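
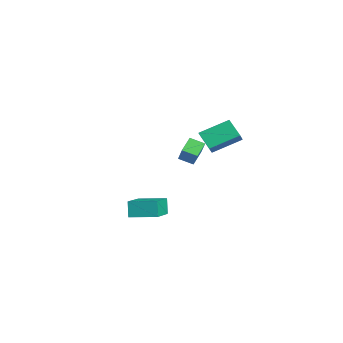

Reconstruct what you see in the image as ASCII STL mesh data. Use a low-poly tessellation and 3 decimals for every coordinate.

solid 
facet normal -0.524 -0.775 0.352
outer loop
vertex -1.395 1.477 0.613
vertex -2.032 2.15 1.147
vertex -2.236 1.549 -0.48
endloop
endfacet
facet normal 0.595 -0.629 -0.499
outer loop
vertex -1.748 2.27 -0.807
vertex -1.395 1.477 0.613
vertex -2.236 1.549 -0.48
endloop
endfacet
facet normal -0.524 -0.775 0.352
outer loop
vertex -2.236 1.549 -0.48
vertex -2.032 2.15 1.147
vertex -2.872 2.222 0.055
endloop
endfacet
facet normal -0.609 0.053 -0.791
outer loop
vertex -2.872 2.222 0.055
vertex -1.748 2.27 -0.807
vertex -2.236 1.549 -0.48
endloop
endfacet
facet normal 0.608 -0.053 0.792
outer loop
vertex -1.395 1.477 0.613
vertex -1.544 2.871 0.82
vertex -2.032 2.15 1.147
endloop
endfacet
facet normal 0.595 -0.629 -0.499
outer loop
vertex -0.908 2.198 0.285
vertex -1.395 1.477 0.613
vertex -1.748 2.27 -0.807
endloop
endfacet
facet normal 0.610 -0.052 0.791
outer loop
vertex -0.908 2.198 0.285
vertex -1.544 2.871 0.82
vertex -1.395 1.477 0.613
endloop
endfacet
facet normal -0.595 0.629 0.499
outer loop
vertex -2.032 2.15 1.147
vertex -1.544 2.871 0.82
vertex -2.872 2.222 0.055
endloop
endfacet
facet normal -0.609 0.051 -0.791
outer loop
vertex -2.385 2.943 -0.273
vertex -1.748 2.27 -0.807
vertex -2.872 2.222 0.055
endloop
endfacet
facet normal -0.595 0.629 0.500
outer loop
vertex -2.872 2.222 0.055
vertex -1.544 2.871 0.82
vertex -2.385 2.943 -0.273
endloop
endfacet
facet normal 0.524 0.775 -0.352
outer loop
vertex -2.385 2.943 -0.273
vertex -0.908 2.198 0.285
vertex -1.748 2.27 -0.807
endloop
endfacet
facet normal 0.524 0.775 -0.352
outer loop
vertex -1.544 2.871 0.82
vertex -0.908 2.198 0.285
vertex -2.385 2.943 -0.273
endloop
endfacet
facet normal -0.794 -0.194 0.575
outer loop
vertex 3.174 0.781 4.265
vertex 3.332 2.402 5.031
vertex 2.651 1.119 3.657
endloop
endfacet
facet normal -0.088 -0.901 -0.425
outer loop
vertex 3.628 1.358 2.949
vertex 3.174 0.781 4.265
vertex 2.651 1.119 3.657
endloop
endfacet
facet normal -0.794 -0.194 0.575
outer loop
vertex 2.651 1.119 3.657
vertex 3.332 2.402 5.031
vertex 2.809 2.74 4.423
endloop
endfacet
facet normal -0.601 0.389 -0.698
outer loop
vertex 2.809 2.74 4.423
vertex 3.628 1.358 2.949
vertex 2.651 1.119 3.657
endloop
endfacet
facet normal 0.601 -0.389 0.698
outer loop
vertex 3.174 0.781 4.265
vertex 4.309 2.641 4.323
vertex 3.332 2.402 5.031
endloop
endfacet
facet normal -0.088 -0.901 -0.425
outer loop
vertex 4.151 1.02 3.557
vertex 3.174 0.781 4.265
vertex 3.628 1.358 2.949
endloop
endfacet
facet normal 0.601 -0.389 0.698
outer loop
vertex 4.151 1.02 3.557
vertex 4.309 2.641 4.323
vertex 3.174 0.781 4.265
endloop
endfacet
facet normal 0.088 0.901 0.425
outer loop
vertex 3.332 2.402 5.031
vertex 4.309 2.641 4.323
vertex 2.809 2.74 4.423
endloop
endfacet
facet normal -0.601 0.389 -0.698
outer loop
vertex 3.786 2.979 3.715
vertex 3.628 1.358 2.949
vertex 2.809 2.74 4.423
endloop
endfacet
facet normal 0.088 0.901 0.425
outer loop
vertex 2.809 2.74 4.423
vertex 4.309 2.641 4.323
vertex 3.786 2.979 3.715
endloop
endfacet
facet normal 0.794 0.194 -0.575
outer loop
vertex 3.786 2.979 3.715
vertex 4.151 1.02 3.557
vertex 3.628 1.358 2.949
endloop
endfacet
facet normal 0.794 0.194 -0.575
outer loop
vertex 4.309 2.641 4.323
vertex 4.151 1.02 3.557
vertex 3.786 2.979 3.715
endloop
endfacet
facet normal -0.757 0.518 -0.398
outer loop
vertex -1.713 -0.937 -2.925
vertex -0.886 0.439 -2.708
vertex -1.282 -1.045 -3.887
endloop
endfacet
facet normal -0.511 -0.849 -0.134
outer loop
vertex 0.346 -2.159 -3.032
vertex -1.713 -0.937 -2.925
vertex -1.282 -1.045 -3.887
endloop
endfacet
facet normal -0.757 0.518 -0.398
outer loop
vertex -1.282 -1.045 -3.887
vertex -0.886 0.439 -2.708
vertex -0.455 0.331 -3.67
endloop
endfacet
facet normal 0.407 -0.102 -0.908
outer loop
vertex -0.455 0.331 -3.67
vertex 0.346 -2.159 -3.032
vertex -1.282 -1.045 -3.887
endloop
endfacet
facet normal -0.407 0.102 0.908
outer loop
vertex -1.713 -0.937 -2.925
vertex 0.742 -0.675 -1.853
vertex -0.886 0.439 -2.708
endloop
endfacet
facet normal -0.511 -0.849 -0.134
outer loop
vertex -0.085 -2.051 -2.07
vertex -1.713 -0.937 -2.925
vertex 0.346 -2.159 -3.032
endloop
endfacet
facet normal -0.407 0.102 0.908
outer loop
vertex -0.085 -2.051 -2.07
vertex 0.742 -0.675 -1.853
vertex -1.713 -0.937 -2.925
endloop
endfacet
facet normal 0.511 0.849 0.134
outer loop
vertex -0.886 0.439 -2.708
vertex 0.742 -0.675 -1.853
vertex -0.455 0.331 -3.67
endloop
endfacet
facet normal 0.407 -0.102 -0.908
outer loop
vertex 1.173 -0.783 -2.815
vertex 0.346 -2.159 -3.032
vertex -0.455 0.331 -3.67
endloop
endfacet
facet normal 0.511 0.849 0.134
outer loop
vertex -0.455 0.331 -3.67
vertex 0.742 -0.675 -1.853
vertex 1.173 -0.783 -2.815
endloop
endfacet
facet normal 0.757 -0.518 0.398
outer loop
vertex 1.173 -0.783 -2.815
vertex -0.085 -2.051 -2.07
vertex 0.346 -2.159 -3.032
endloop
endfacet
facet normal 0.757 -0.518 0.398
outer loop
vertex 0.742 -0.675 -1.853
vertex -0.085 -2.051 -2.07
vertex 1.173 -0.783 -2.815
endloop
endfacet

endsolid


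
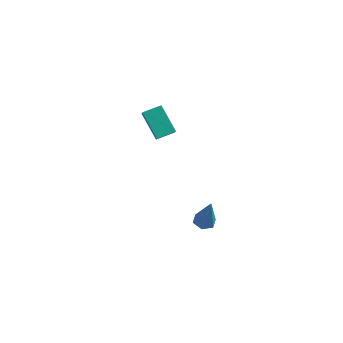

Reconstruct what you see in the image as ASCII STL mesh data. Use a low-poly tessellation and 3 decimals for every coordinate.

solid 
facet normal -0.280 0.107 -0.954
outer loop
vertex 3.023 1.599 -4.45
vertex 2.463 1.669 -4.278
vertex 2.816 2.138 -4.329
endloop
endfacet
facet normal 0.936 0.349 0.046
outer loop
vertex 3.023 1.599 -4.45
vertex 2.816 2.138 -4.329
vertex 2.977 1.471 -2.522
endloop
endfacet
facet normal -0.280 0.107 -0.954
outer loop
vertex 2.816 2.138 -4.329
vertex 2.463 1.669 -4.278
vertex 2.256 2.208 -4.157
endloop
endfacet
facet normal 0.214 0.922 0.321
outer loop
vertex 2.816 2.138 -4.329
vertex 2.256 2.208 -4.157
vertex 2.977 1.471 -2.522
endloop
endfacet
facet normal -0.280 0.107 -0.954
outer loop
vertex 2.256 2.208 -4.157
vertex 2.463 1.669 -4.278
vertex 1.903 1.739 -4.106
endloop
endfacet
facet normal -0.648 0.545 0.532
outer loop
vertex 2.256 2.208 -4.157
vertex 1.903 1.739 -4.106
vertex 2.977 1.471 -2.522
endloop
endfacet
facet normal -0.280 0.107 -0.954
outer loop
vertex 1.903 1.739 -4.106
vertex 2.463 1.669 -4.278
vertex 2.109 1.199 -4.227
endloop
endfacet
facet normal -0.787 -0.405 0.465
outer loop
vertex 1.903 1.739 -4.106
vertex 2.109 1.199 -4.227
vertex 2.977 1.471 -2.522
endloop
endfacet
facet normal -0.280 0.107 -0.954
outer loop
vertex 2.109 1.199 -4.227
vertex 2.463 1.669 -4.278
vertex 2.669 1.129 -4.399
endloop
endfacet
facet normal -0.064 -0.980 0.189
outer loop
vertex 2.109 1.199 -4.227
vertex 2.669 1.129 -4.399
vertex 2.977 1.471 -2.522
endloop
endfacet
facet normal -0.280 0.107 -0.954
outer loop
vertex 2.669 1.129 -4.399
vertex 2.463 1.669 -4.278
vertex 3.023 1.599 -4.45
endloop
endfacet
facet normal 0.798 -0.603 -0.021
outer loop
vertex 2.669 1.129 -4.399
vertex 3.023 1.599 -4.45
vertex 2.977 1.471 -2.522
endloop
endfacet
facet normal -0.677 0.254 0.690
outer loop
vertex -0.377 0.595 3.319
vertex 0.179 1.358 3.584
vertex -0.757 1.06 2.775
endloop
endfacet
facet normal -0.566 -0.779 -0.270
outer loop
vertex 0.361 0.642 1.636
vertex -0.377 0.595 3.319
vertex -0.757 1.06 2.775
endloop
endfacet
facet normal -0.677 0.254 0.690
outer loop
vertex -0.757 1.06 2.775
vertex 0.179 1.358 3.584
vertex -0.201 1.823 3.04
endloop
endfacet
facet normal -0.469 0.575 -0.671
outer loop
vertex -0.201 1.823 3.04
vertex 0.361 0.642 1.636
vertex -0.757 1.06 2.775
endloop
endfacet
facet normal 0.469 -0.575 0.671
outer loop
vertex -0.377 0.595 3.319
vertex 1.297 0.94 2.445
vertex 0.179 1.358 3.584
endloop
endfacet
facet normal -0.566 -0.779 -0.270
outer loop
vertex 0.741 0.177 2.18
vertex -0.377 0.595 3.319
vertex 0.361 0.642 1.636
endloop
endfacet
facet normal 0.469 -0.575 0.671
outer loop
vertex 0.741 0.177 2.18
vertex 1.297 0.94 2.445
vertex -0.377 0.595 3.319
endloop
endfacet
facet normal 0.566 0.779 0.270
outer loop
vertex 0.179 1.358 3.584
vertex 1.297 0.94 2.445
vertex -0.201 1.823 3.04
endloop
endfacet
facet normal -0.469 0.575 -0.671
outer loop
vertex 0.917 1.405 1.901
vertex 0.361 0.642 1.636
vertex -0.201 1.823 3.04
endloop
endfacet
facet normal 0.566 0.779 0.270
outer loop
vertex -0.201 1.823 3.04
vertex 1.297 0.94 2.445
vertex 0.917 1.405 1.901
endloop
endfacet
facet normal 0.677 -0.254 -0.690
outer loop
vertex 0.917 1.405 1.901
vertex 0.741 0.177 2.18
vertex 0.361 0.642 1.636
endloop
endfacet
facet normal 0.677 -0.254 -0.690
outer loop
vertex 1.297 0.94 2.445
vertex 0.741 0.177 2.18
vertex 0.917 1.405 1.901
endloop
endfacet

endsolid


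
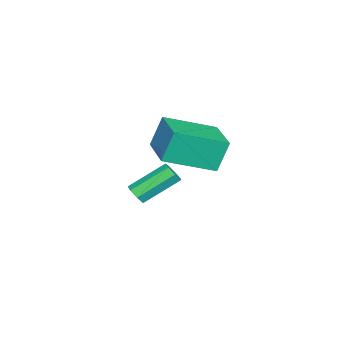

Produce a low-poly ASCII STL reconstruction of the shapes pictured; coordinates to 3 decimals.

solid 
facet normal 0.514 -0.652 -0.558
outer loop
vertex -0.53 -3.499 -3.743
vertex -0.826 -3.398 -4.134
vertex -0.399 -3.175 -4.001
endloop
endfacet
facet normal 0.804 0.136 0.579
outer loop
vertex -0.53 -3.499 -3.743
vertex -0.399 -3.175 -4.001
vertex -1.438 -2.343 -2.756
endloop
endfacet
facet normal 0.803 0.135 0.580
outer loop
vertex -1.438 -2.343 -2.756
vertex -0.399 -3.175 -4.001
vertex -1.306 -2.02 -3.014
endloop
endfacet
facet normal -0.511 0.654 0.557
outer loop
vertex -1.438 -2.343 -2.756
vertex -1.306 -2.02 -3.014
vertex -1.734 -2.242 -3.146
endloop
endfacet
facet normal 0.514 -0.651 -0.558
outer loop
vertex -0.399 -3.175 -4.001
vertex -0.826 -3.398 -4.134
vertex -0.589 -3.019 -4.358
endloop
endfacet
facet normal 0.738 0.667 -0.102
outer loop
vertex -0.399 -3.175 -4.001
vertex -0.589 -3.019 -4.358
vertex -1.306 -2.02 -3.014
endloop
endfacet
facet normal 0.738 0.667 -0.102
outer loop
vertex -1.306 -2.02 -3.014
vertex -0.589 -3.019 -4.358
vertex -1.496 -1.864 -3.371
endloop
endfacet
facet normal -0.511 0.654 0.558
outer loop
vertex -1.306 -2.02 -3.014
vertex -1.496 -1.864 -3.371
vertex -1.734 -2.242 -3.146
endloop
endfacet
facet normal 0.514 -0.651 -0.558
outer loop
vertex -0.589 -3.019 -4.358
vertex -0.826 -3.398 -4.134
vertex -0.958 -3.149 -4.546
endloop
endfacet
facet normal 0.116 0.696 -0.708
outer loop
vertex -0.589 -3.019 -4.358
vertex -0.958 -3.149 -4.546
vertex -1.496 -1.864 -3.371
endloop
endfacet
facet normal 0.117 0.696 -0.708
outer loop
vertex -1.496 -1.864 -3.371
vertex -0.958 -3.149 -4.546
vertex -1.866 -1.993 -3.559
endloop
endfacet
facet normal -0.511 0.654 0.558
outer loop
vertex -1.496 -1.864 -3.371
vertex -1.866 -1.993 -3.559
vertex -1.734 -2.242 -3.146
endloop
endfacet
facet normal 0.512 -0.653 -0.559
outer loop
vertex -0.958 -3.149 -4.546
vertex -0.826 -3.398 -4.134
vertex -1.228 -3.465 -4.424
endloop
endfacet
facet normal -0.591 0.203 -0.781
outer loop
vertex -0.958 -3.149 -4.546
vertex -1.228 -3.465 -4.424
vertex -1.866 -1.993 -3.559
endloop
endfacet
facet normal -0.593 0.201 -0.780
outer loop
vertex -1.866 -1.993 -3.559
vertex -1.228 -3.465 -4.424
vertex -2.135 -2.31 -3.436
endloop
endfacet
facet normal -0.514 0.652 0.557
outer loop
vertex -1.866 -1.993 -3.559
vertex -2.135 -2.31 -3.436
vertex -1.734 -2.242 -3.146
endloop
endfacet
facet normal 0.511 -0.654 -0.558
outer loop
vertex -1.228 -3.465 -4.424
vertex -0.826 -3.398 -4.134
vertex -1.195 -3.731 -4.082
endloop
endfacet
facet normal -0.855 -0.446 -0.264
outer loop
vertex -1.228 -3.465 -4.424
vertex -1.195 -3.731 -4.082
vertex -2.135 -2.31 -3.436
endloop
endfacet
facet normal -0.855 -0.445 -0.267
outer loop
vertex -2.135 -2.31 -3.436
vertex -1.195 -3.731 -4.082
vertex -2.103 -2.576 -3.095
endloop
endfacet
facet normal -0.514 0.653 0.557
outer loop
vertex -2.135 -2.31 -3.436
vertex -2.103 -2.576 -3.095
vertex -1.734 -2.242 -3.146
endloop
endfacet
facet normal 0.512 -0.654 -0.558
outer loop
vertex -1.195 -3.731 -4.082
vertex -0.826 -3.398 -4.134
vertex -0.885 -3.746 -3.78
endloop
endfacet
facet normal -0.474 -0.757 0.449
outer loop
vertex -1.195 -3.731 -4.082
vertex -0.885 -3.746 -3.78
vertex -2.103 -2.576 -3.095
endloop
endfacet
facet normal -0.474 -0.757 0.449
outer loop
vertex -2.103 -2.576 -3.095
vertex -0.885 -3.746 -3.78
vertex -1.792 -2.591 -2.792
endloop
endfacet
facet normal -0.513 0.652 0.559
outer loop
vertex -2.103 -2.576 -3.095
vertex -1.792 -2.591 -2.792
vertex -1.734 -2.242 -3.146
endloop
endfacet
facet normal 0.513 -0.653 -0.557
outer loop
vertex -0.885 -3.746 -3.78
vertex -0.826 -3.398 -4.134
vertex -0.53 -3.499 -3.743
endloop
endfacet
facet normal 0.262 -0.500 0.825
outer loop
vertex -0.885 -3.746 -3.78
vertex -0.53 -3.499 -3.743
vertex -1.792 -2.591 -2.792
endloop
endfacet
facet normal 0.265 -0.498 0.826
outer loop
vertex -1.792 -2.591 -2.792
vertex -0.53 -3.499 -3.743
vertex -1.438 -2.343 -2.756
endloop
endfacet
facet normal -0.513 0.652 0.558
outer loop
vertex -1.792 -2.591 -2.792
vertex -1.438 -2.343 -2.756
vertex -1.734 -2.242 -3.146
endloop
endfacet
facet normal -0.506 0.790 -0.347
outer loop
vertex 0.102 0.103 0.608
vertex 1.578 1.106 0.739
vertex 0.444 -0.236 -0.664
endloop
endfacet
facet normal -0.825 -0.561 -0.072
outer loop
vertex 1.502 -1.886 0.061
vertex 0.102 0.103 0.608
vertex 0.444 -0.236 -0.664
endloop
endfacet
facet normal -0.506 0.790 -0.346
outer loop
vertex 0.444 -0.236 -0.664
vertex 1.578 1.106 0.739
vertex 1.921 0.768 -0.533
endloop
endfacet
facet normal 0.252 -0.249 -0.935
outer loop
vertex 1.921 0.768 -0.533
vertex 1.502 -1.886 0.061
vertex 0.444 -0.236 -0.664
endloop
endfacet
facet normal -0.252 0.249 0.935
outer loop
vertex 0.102 0.103 0.608
vertex 2.636 -0.544 1.464
vertex 1.578 1.106 0.739
endloop
endfacet
facet normal -0.825 -0.560 -0.074
outer loop
vertex 1.159 -1.548 1.333
vertex 0.102 0.103 0.608
vertex 1.502 -1.886 0.061
endloop
endfacet
facet normal -0.252 0.249 0.935
outer loop
vertex 1.159 -1.548 1.333
vertex 2.636 -0.544 1.464
vertex 0.102 0.103 0.608
endloop
endfacet
facet normal 0.825 0.561 0.073
outer loop
vertex 1.578 1.106 0.739
vertex 2.636 -0.544 1.464
vertex 1.921 0.768 -0.533
endloop
endfacet
facet normal 0.252 -0.249 -0.935
outer loop
vertex 2.978 -0.883 0.192
vertex 1.502 -1.886 0.061
vertex 1.921 0.768 -0.533
endloop
endfacet
facet normal 0.825 0.560 0.073
outer loop
vertex 1.921 0.768 -0.533
vertex 2.636 -0.544 1.464
vertex 2.978 -0.883 0.192
endloop
endfacet
facet normal 0.506 -0.790 0.346
outer loop
vertex 2.978 -0.883 0.192
vertex 1.159 -1.548 1.333
vertex 1.502 -1.886 0.061
endloop
endfacet
facet normal 0.506 -0.790 0.347
outer loop
vertex 2.636 -0.544 1.464
vertex 1.159 -1.548 1.333
vertex 2.978 -0.883 0.192
endloop
endfacet

endsolid


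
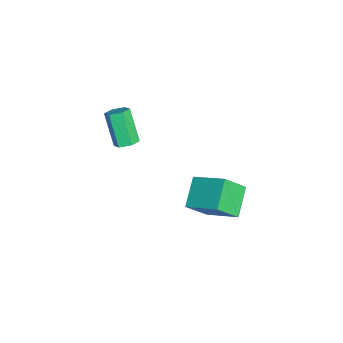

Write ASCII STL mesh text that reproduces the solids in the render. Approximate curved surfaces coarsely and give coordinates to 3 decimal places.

solid 
facet normal -0.488 -0.753 -0.442
outer loop
vertex -0.588 -0.119 -0.409
vertex -0.988 0.711 -1.382
vertex 0.552 -0.428 -1.141
endloop
endfacet
facet normal 0.298 -0.620 0.726
outer loop
vertex 1.328 0.769 -0.438
vertex -0.588 -0.119 -0.409
vertex 0.552 -0.428 -1.141
endloop
endfacet
facet normal -0.488 -0.753 -0.442
outer loop
vertex 0.552 -0.428 -1.141
vertex -0.988 0.711 -1.382
vertex 0.153 0.402 -2.114
endloop
endfacet
facet normal 0.821 -0.223 -0.526
outer loop
vertex 0.153 0.402 -2.114
vertex 1.328 0.769 -0.438
vertex 0.552 -0.428 -1.141
endloop
endfacet
facet normal -0.820 0.222 0.527
outer loop
vertex -0.588 -0.119 -0.409
vertex -0.212 1.908 -0.679
vertex -0.988 0.711 -1.382
endloop
endfacet
facet normal 0.298 -0.620 0.726
outer loop
vertex 0.187 1.078 0.294
vertex -0.588 -0.119 -0.409
vertex 1.328 0.769 -0.438
endloop
endfacet
facet normal -0.821 0.222 0.526
outer loop
vertex 0.187 1.078 0.294
vertex -0.212 1.908 -0.679
vertex -0.588 -0.119 -0.409
endloop
endfacet
facet normal -0.298 0.620 -0.726
outer loop
vertex -0.988 0.711 -1.382
vertex -0.212 1.908 -0.679
vertex 0.153 0.402 -2.114
endloop
endfacet
facet normal 0.821 -0.222 -0.527
outer loop
vertex 0.928 1.599 -1.411
vertex 1.328 0.769 -0.438
vertex 0.153 0.402 -2.114
endloop
endfacet
facet normal -0.298 0.620 -0.726
outer loop
vertex 0.153 0.402 -2.114
vertex -0.212 1.908 -0.679
vertex 0.928 1.599 -1.411
endloop
endfacet
facet normal 0.487 0.753 0.442
outer loop
vertex 0.928 1.599 -1.411
vertex 0.187 1.078 0.294
vertex 1.328 0.769 -0.438
endloop
endfacet
facet normal 0.488 0.753 0.442
outer loop
vertex -0.212 1.908 -0.679
vertex 0.187 1.078 0.294
vertex 0.928 1.599 -1.411
endloop
endfacet
facet normal 0.492 0.241 -0.837
outer loop
vertex 0.676 -2.911 2.853
vertex 0.291 -2.628 2.708
vertex 0.659 -2.428 2.982
endloop
endfacet
facet normal 0.870 -0.098 0.482
outer loop
vertex 0.676 -2.911 2.853
vertex 0.659 -2.428 2.982
vertex -0.065 -3.276 4.116
endloop
endfacet
facet normal 0.870 -0.097 0.483
outer loop
vertex -0.065 -3.276 4.116
vertex 0.659 -2.428 2.982
vertex -0.083 -2.793 4.245
endloop
endfacet
facet normal -0.490 -0.242 0.837
outer loop
vertex -0.065 -3.276 4.116
vertex -0.083 -2.793 4.245
vertex -0.451 -2.992 3.972
endloop
endfacet
facet normal 0.492 0.242 -0.837
outer loop
vertex 0.659 -2.428 2.982
vertex 0.291 -2.628 2.708
vertex 0.273 -2.145 2.837
endloop
endfacet
facet normal 0.403 0.788 0.465
outer loop
vertex 0.659 -2.428 2.982
vertex 0.273 -2.145 2.837
vertex -0.083 -2.793 4.245
endloop
endfacet
facet normal 0.405 0.787 0.465
outer loop
vertex -0.083 -2.793 4.245
vertex 0.273 -2.145 2.837
vertex -0.468 -2.51 4.101
endloop
endfacet
facet normal -0.491 -0.241 0.837
outer loop
vertex -0.083 -2.793 4.245
vertex -0.468 -2.51 4.101
vertex -0.451 -2.992 3.972
endloop
endfacet
facet normal 0.490 0.242 -0.837
outer loop
vertex 0.273 -2.145 2.837
vertex 0.291 -2.628 2.708
vertex -0.095 -2.344 2.564
endloop
endfacet
facet normal -0.466 0.885 -0.017
outer loop
vertex 0.273 -2.145 2.837
vertex -0.095 -2.344 2.564
vertex -0.468 -2.51 4.101
endloop
endfacet
facet normal -0.466 0.885 -0.017
outer loop
vertex -0.468 -2.51 4.101
vertex -0.095 -2.344 2.564
vertex -0.836 -2.709 3.827
endloop
endfacet
facet normal -0.492 -0.241 0.836
outer loop
vertex -0.468 -2.51 4.101
vertex -0.836 -2.709 3.827
vertex -0.451 -2.992 3.972
endloop
endfacet
facet normal 0.490 0.242 -0.837
outer loop
vertex -0.095 -2.344 2.564
vertex 0.291 -2.628 2.708
vertex -0.077 -2.827 2.435
endloop
endfacet
facet normal -0.870 0.097 -0.483
outer loop
vertex -0.095 -2.344 2.564
vertex -0.077 -2.827 2.435
vertex -0.836 -2.709 3.827
endloop
endfacet
facet normal -0.870 0.098 -0.483
outer loop
vertex -0.836 -2.709 3.827
vertex -0.077 -2.827 2.435
vertex -0.819 -3.192 3.698
endloop
endfacet
facet normal -0.492 -0.241 0.837
outer loop
vertex -0.836 -2.709 3.827
vertex -0.819 -3.192 3.698
vertex -0.451 -2.992 3.972
endloop
endfacet
facet normal 0.491 0.241 -0.837
outer loop
vertex -0.077 -2.827 2.435
vertex 0.291 -2.628 2.708
vertex 0.308 -3.11 2.579
endloop
endfacet
facet normal -0.405 -0.787 -0.465
outer loop
vertex -0.077 -2.827 2.435
vertex 0.308 -3.11 2.579
vertex -0.819 -3.192 3.698
endloop
endfacet
facet normal -0.404 -0.788 -0.464
outer loop
vertex -0.819 -3.192 3.698
vertex 0.308 -3.11 2.579
vertex -0.433 -3.475 3.843
endloop
endfacet
facet normal -0.492 -0.242 0.837
outer loop
vertex -0.819 -3.192 3.698
vertex -0.433 -3.475 3.843
vertex -0.451 -2.992 3.972
endloop
endfacet
facet normal 0.492 0.241 -0.836
outer loop
vertex 0.308 -3.11 2.579
vertex 0.291 -2.628 2.708
vertex 0.676 -2.911 2.853
endloop
endfacet
facet normal 0.466 -0.885 0.017
outer loop
vertex 0.308 -3.11 2.579
vertex 0.676 -2.911 2.853
vertex -0.433 -3.475 3.843
endloop
endfacet
facet normal 0.466 -0.885 0.017
outer loop
vertex -0.433 -3.475 3.843
vertex 0.676 -2.911 2.853
vertex -0.065 -3.276 4.116
endloop
endfacet
facet normal -0.490 -0.242 0.837
outer loop
vertex -0.433 -3.475 3.843
vertex -0.065 -3.276 4.116
vertex -0.451 -2.992 3.972
endloop
endfacet

endsolid


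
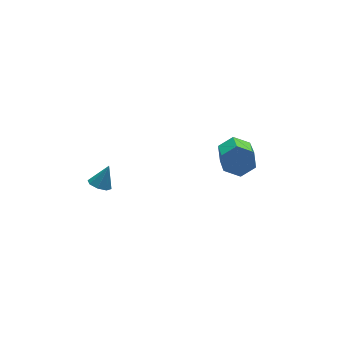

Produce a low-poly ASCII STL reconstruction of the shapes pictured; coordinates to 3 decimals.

solid 
facet normal -0.492 -0.163 -0.855
outer loop
vertex -3.176 -0.027 -3.85
vertex -3.525 -0.554 -3.549
vertex -3.631 0.134 -3.619
endloop
endfacet
facet normal 0.376 0.921 0.098
outer loop
vertex -3.176 -0.027 -3.85
vertex -3.631 0.134 -3.619
vertex -2.835 -0.326 -2.351
endloop
endfacet
facet normal -0.493 -0.163 -0.854
outer loop
vertex -3.631 0.134 -3.619
vertex -3.525 -0.554 -3.549
vertex -4.024 -0.108 -3.346
endloop
endfacet
facet normal -0.219 0.865 0.451
outer loop
vertex -3.631 0.134 -3.619
vertex -4.024 -0.108 -3.346
vertex -2.835 -0.326 -2.351
endloop
endfacet
facet normal -0.494 -0.163 -0.854
outer loop
vertex -4.024 -0.108 -3.346
vertex -3.525 -0.554 -3.549
vertex -4.124 -0.611 -3.192
endloop
endfacet
facet normal -0.565 0.342 0.751
outer loop
vertex -4.024 -0.108 -3.346
vertex -4.124 -0.611 -3.192
vertex -2.835 -0.326 -2.351
endloop
endfacet
facet normal -0.494 -0.164 -0.854
outer loop
vertex -4.124 -0.611 -3.192
vertex -3.525 -0.554 -3.549
vertex -3.873 -1.081 -3.247
endloop
endfacet
facet normal -0.460 -0.341 0.820
outer loop
vertex -4.124 -0.611 -3.192
vertex -3.873 -1.081 -3.247
vertex -2.835 -0.326 -2.351
endloop
endfacet
facet normal -0.494 -0.163 -0.854
outer loop
vertex -3.873 -1.081 -3.247
vertex -3.525 -0.554 -3.549
vertex -3.418 -1.243 -3.479
endloop
endfacet
facet normal 0.036 -0.785 0.619
outer loop
vertex -3.873 -1.081 -3.247
vertex -3.418 -1.243 -3.479
vertex -2.835 -0.326 -2.351
endloop
endfacet
facet normal -0.492 -0.163 -0.855
outer loop
vertex -3.418 -1.243 -3.479
vertex -3.525 -0.554 -3.549
vertex -3.025 -1.001 -3.751
endloop
endfacet
facet normal 0.632 -0.728 0.265
outer loop
vertex -3.418 -1.243 -3.479
vertex -3.025 -1.001 -3.751
vertex -2.835 -0.326 -2.351
endloop
endfacet
facet normal -0.492 -0.164 -0.855
outer loop
vertex -3.025 -1.001 -3.751
vertex -3.525 -0.554 -3.549
vertex -2.925 -0.497 -3.905
endloop
endfacet
facet normal 0.978 -0.205 -0.034
outer loop
vertex -3.025 -1.001 -3.751
vertex -2.925 -0.497 -3.905
vertex -2.835 -0.326 -2.351
endloop
endfacet
facet normal -0.492 -0.163 -0.855
outer loop
vertex -2.925 -0.497 -3.905
vertex -3.525 -0.554 -3.549
vertex -3.176 -0.027 -3.85
endloop
endfacet
facet normal 0.872 0.478 -0.103
outer loop
vertex -2.925 -0.497 -3.905
vertex -3.176 -0.027 -3.85
vertex -2.835 -0.326 -2.351
endloop
endfacet
facet normal 0.326 0.833 -0.447
outer loop
vertex 4.966 -1.894 -2.258
vertex 4.084 -1.821 -2.765
vertex 4.188 -1.373 -1.855
endloop
endfacet
facet normal 0.558 0.213 0.802
outer loop
vertex 4.966 -1.894 -2.258
vertex 4.188 -1.373 -1.855
vertex 4.318 -3.551 -1.368
endloop
endfacet
facet normal 0.558 0.213 0.802
outer loop
vertex 4.318 -3.551 -1.368
vertex 4.188 -1.373 -1.855
vertex 3.54 -3.03 -0.965
endloop
endfacet
facet normal -0.326 -0.833 0.448
outer loop
vertex 4.318 -3.551 -1.368
vertex 3.54 -3.03 -0.965
vertex 3.436 -3.479 -1.875
endloop
endfacet
facet normal 0.326 0.833 -0.447
outer loop
vertex 4.188 -1.373 -1.855
vertex 4.084 -1.821 -2.765
vertex 3.305 -1.3 -2.362
endloop
endfacet
facet normal -0.382 0.549 0.744
outer loop
vertex 4.188 -1.373 -1.855
vertex 3.305 -1.3 -2.362
vertex 3.54 -3.03 -0.965
endloop
endfacet
facet normal -0.381 0.549 0.744
outer loop
vertex 3.54 -3.03 -0.965
vertex 3.305 -1.3 -2.362
vertex 2.657 -2.958 -1.471
endloop
endfacet
facet normal -0.325 -0.833 0.448
outer loop
vertex 3.54 -3.03 -0.965
vertex 2.657 -2.958 -1.471
vertex 3.436 -3.479 -1.875
endloop
endfacet
facet normal 0.325 0.833 -0.448
outer loop
vertex 3.305 -1.3 -2.362
vertex 4.084 -1.821 -2.765
vertex 3.202 -1.749 -3.272
endloop
endfacet
facet normal -0.940 0.336 -0.059
outer loop
vertex 3.305 -1.3 -2.362
vertex 3.202 -1.749 -3.272
vertex 2.657 -2.958 -1.471
endloop
endfacet
facet normal -0.940 0.336 -0.059
outer loop
vertex 2.657 -2.958 -1.471
vertex 3.202 -1.749 -3.272
vertex 2.554 -3.406 -2.382
endloop
endfacet
facet normal -0.326 -0.833 0.447
outer loop
vertex 2.657 -2.958 -1.471
vertex 2.554 -3.406 -2.382
vertex 3.436 -3.479 -1.875
endloop
endfacet
facet normal 0.326 0.833 -0.448
outer loop
vertex 3.202 -1.749 -3.272
vertex 4.084 -1.821 -2.765
vertex 3.98 -2.27 -3.675
endloop
endfacet
facet normal -0.558 -0.213 -0.802
outer loop
vertex 3.202 -1.749 -3.272
vertex 3.98 -2.27 -3.675
vertex 2.554 -3.406 -2.382
endloop
endfacet
facet normal -0.558 -0.213 -0.802
outer loop
vertex 2.554 -3.406 -2.382
vertex 3.98 -2.27 -3.675
vertex 3.332 -3.927 -2.785
endloop
endfacet
facet normal -0.326 -0.833 0.447
outer loop
vertex 2.554 -3.406 -2.382
vertex 3.332 -3.927 -2.785
vertex 3.436 -3.479 -1.875
endloop
endfacet
facet normal 0.325 0.833 -0.448
outer loop
vertex 3.98 -2.27 -3.675
vertex 4.084 -1.821 -2.765
vertex 4.863 -2.342 -3.169
endloop
endfacet
facet normal 0.382 -0.549 -0.744
outer loop
vertex 3.98 -2.27 -3.675
vertex 4.863 -2.342 -3.169
vertex 3.332 -3.927 -2.785
endloop
endfacet
facet normal 0.382 -0.549 -0.744
outer loop
vertex 3.332 -3.927 -2.785
vertex 4.863 -2.342 -3.169
vertex 4.215 -4.0 -2.278
endloop
endfacet
facet normal -0.326 -0.833 0.447
outer loop
vertex 3.332 -3.927 -2.785
vertex 4.215 -4.0 -2.278
vertex 3.436 -3.479 -1.875
endloop
endfacet
facet normal 0.326 0.833 -0.447
outer loop
vertex 4.863 -2.342 -3.169
vertex 4.084 -1.821 -2.765
vertex 4.966 -1.894 -2.258
endloop
endfacet
facet normal 0.940 -0.336 0.059
outer loop
vertex 4.863 -2.342 -3.169
vertex 4.966 -1.894 -2.258
vertex 4.215 -4.0 -2.278
endloop
endfacet
facet normal 0.940 -0.336 0.059
outer loop
vertex 4.215 -4.0 -2.278
vertex 4.966 -1.894 -2.258
vertex 4.318 -3.551 -1.368
endloop
endfacet
facet normal -0.325 -0.833 0.448
outer loop
vertex 4.215 -4.0 -2.278
vertex 4.318 -3.551 -1.368
vertex 3.436 -3.479 -1.875
endloop
endfacet

endsolid


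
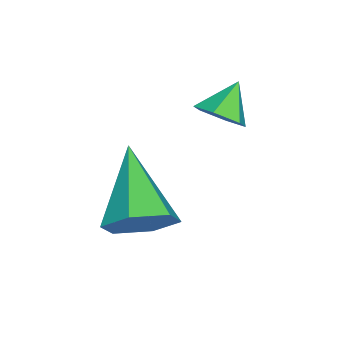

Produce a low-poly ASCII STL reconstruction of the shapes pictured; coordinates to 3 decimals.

solid 
facet normal 0.723 -0.203 -0.661
outer loop
vertex 1.309 2.911 1.386
vertex 0.866 2.925 0.897
vertex 1.181 3.477 1.072
endloop
endfacet
facet normal 0.232 0.511 0.827
outer loop
vertex 1.309 2.911 1.386
vertex 1.181 3.477 1.072
vertex 0.114 3.135 1.583
endloop
endfacet
facet normal 0.723 -0.203 -0.661
outer loop
vertex 1.181 3.477 1.072
vertex 0.866 2.925 0.897
vertex 0.738 3.491 0.583
endloop
endfacet
facet normal -0.204 0.956 0.213
outer loop
vertex 1.181 3.477 1.072
vertex 0.738 3.491 0.583
vertex 0.114 3.135 1.583
endloop
endfacet
facet normal 0.724 -0.202 -0.660
outer loop
vertex 0.738 3.491 0.583
vertex 0.866 2.925 0.897
vertex 0.423 2.938 0.407
endloop
endfacet
facet normal -0.786 0.542 -0.297
outer loop
vertex 0.738 3.491 0.583
vertex 0.423 2.938 0.407
vertex 0.114 3.135 1.583
endloop
endfacet
facet normal 0.724 -0.202 -0.660
outer loop
vertex 0.423 2.938 0.407
vertex 0.866 2.925 0.897
vertex 0.551 2.372 0.721
endloop
endfacet
facet normal -0.929 -0.316 -0.191
outer loop
vertex 0.423 2.938 0.407
vertex 0.551 2.372 0.721
vertex 0.114 3.135 1.583
endloop
endfacet
facet normal 0.723 -0.202 -0.661
outer loop
vertex 0.551 2.372 0.721
vertex 0.866 2.925 0.897
vertex 0.994 2.358 1.21
endloop
endfacet
facet normal -0.492 -0.761 0.424
outer loop
vertex 0.551 2.372 0.721
vertex 0.994 2.358 1.21
vertex 0.114 3.135 1.583
endloop
endfacet
facet normal 0.723 -0.202 -0.661
outer loop
vertex 0.994 2.358 1.21
vertex 0.866 2.925 0.897
vertex 1.309 2.911 1.386
endloop
endfacet
facet normal 0.089 -0.348 0.933
outer loop
vertex 0.994 2.358 1.21
vertex 1.309 2.911 1.386
vertex 0.114 3.135 1.583
endloop
endfacet
facet normal 0.752 0.391 -0.531
outer loop
vertex 3.792 1.814 -0.423
vertex 3.242 1.892 -1.144
vertex 3.309 2.575 -0.546
endloop
endfacet
facet normal 0.110 0.226 0.968
outer loop
vertex 3.792 1.814 -0.423
vertex 3.309 2.575 -0.546
vertex 1.618 1.048 0.004
endloop
endfacet
facet normal 0.752 0.391 -0.531
outer loop
vertex 3.309 2.575 -0.546
vertex 3.242 1.892 -1.144
vertex 2.759 2.654 -1.266
endloop
endfacet
facet normal -0.505 0.727 0.465
outer loop
vertex 3.309 2.575 -0.546
vertex 2.759 2.654 -1.266
vertex 1.618 1.048 0.004
endloop
endfacet
facet normal 0.752 0.391 -0.531
outer loop
vertex 2.759 2.654 -1.266
vertex 3.242 1.892 -1.144
vertex 2.692 1.971 -1.864
endloop
endfacet
facet normal -0.873 0.367 -0.321
outer loop
vertex 2.759 2.654 -1.266
vertex 2.692 1.971 -1.864
vertex 1.618 1.048 0.004
endloop
endfacet
facet normal 0.752 0.391 -0.531
outer loop
vertex 2.692 1.971 -1.864
vertex 3.242 1.892 -1.144
vertex 3.175 1.209 -1.741
endloop
endfacet
facet normal -0.626 -0.494 -0.604
outer loop
vertex 2.692 1.971 -1.864
vertex 3.175 1.209 -1.741
vertex 1.618 1.048 0.004
endloop
endfacet
facet normal 0.751 0.391 -0.532
outer loop
vertex 3.175 1.209 -1.741
vertex 3.242 1.892 -1.144
vertex 3.725 1.131 -1.021
endloop
endfacet
facet normal -0.010 -0.995 -0.100
outer loop
vertex 3.175 1.209 -1.741
vertex 3.725 1.131 -1.021
vertex 1.618 1.048 0.004
endloop
endfacet
facet normal 0.752 0.391 -0.531
outer loop
vertex 3.725 1.131 -1.021
vertex 3.242 1.892 -1.144
vertex 3.792 1.814 -0.423
endloop
endfacet
facet normal 0.358 -0.635 0.685
outer loop
vertex 3.725 1.131 -1.021
vertex 3.792 1.814 -0.423
vertex 1.618 1.048 0.004
endloop
endfacet

endsolid


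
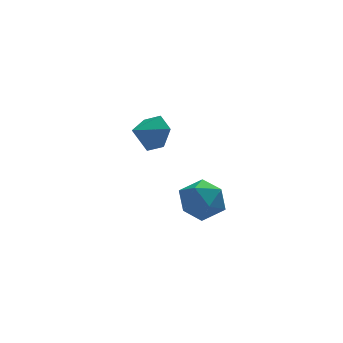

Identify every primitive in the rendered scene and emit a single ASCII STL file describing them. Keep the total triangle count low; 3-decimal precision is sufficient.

solid 
facet normal 0.780 0.447 -0.439
outer loop
vertex -0.783 2.061 2.315
vertex -1.471 2.716 1.76
vertex -1.093 3.025 2.746
endloop
endfacet
facet normal 0.042 -0.397 0.917
outer loop
vertex -0.783 2.061 2.315
vertex -1.093 3.025 2.746
vertex -2.609 2.064 2.4
endloop
endfacet
facet normal 0.780 0.447 -0.439
outer loop
vertex -1.093 3.025 2.746
vertex -1.471 2.716 1.76
vertex -1.781 3.68 2.191
endloop
endfacet
facet normal -0.396 0.315 0.863
outer loop
vertex -1.093 3.025 2.746
vertex -1.781 3.68 2.191
vertex -2.609 2.064 2.4
endloop
endfacet
facet normal 0.780 0.447 -0.439
outer loop
vertex -1.781 3.68 2.191
vertex -1.471 2.716 1.76
vertex -2.159 3.371 1.205
endloop
endfacet
facet normal -0.865 0.467 0.185
outer loop
vertex -1.781 3.68 2.191
vertex -2.159 3.371 1.205
vertex -2.609 2.064 2.4
endloop
endfacet
facet normal 0.780 0.448 -0.438
outer loop
vertex -2.159 3.371 1.205
vertex -1.471 2.716 1.76
vertex -1.848 2.408 0.774
endloop
endfacet
facet normal -0.894 -0.093 -0.438
outer loop
vertex -2.159 3.371 1.205
vertex -1.848 2.408 0.774
vertex -2.609 2.064 2.4
endloop
endfacet
facet normal 0.780 0.447 -0.438
outer loop
vertex -1.848 2.408 0.774
vertex -1.471 2.716 1.76
vertex -1.161 1.753 1.329
endloop
endfacet
facet normal -0.456 -0.803 -0.383
outer loop
vertex -1.848 2.408 0.774
vertex -1.161 1.753 1.329
vertex -2.609 2.064 2.4
endloop
endfacet
facet normal 0.780 0.447 -0.439
outer loop
vertex -1.161 1.753 1.329
vertex -1.471 2.716 1.76
vertex -0.783 2.061 2.315
endloop
endfacet
facet normal 0.012 -0.956 0.294
outer loop
vertex -1.161 1.753 1.329
vertex -0.783 2.061 2.315
vertex -2.609 2.064 2.4
endloop
endfacet
facet normal -0.986 0.080 -0.143
outer loop
vertex -1.012 -2.56 -0.483
vertex -1.201 -3.492 0.297
vertex -1.168 -2.336 0.716
endloop
endfacet
facet normal -0.667 0.712 -0.220
outer loop
vertex -1.012 -2.56 -0.483
vertex -1.168 -2.336 0.716
vertex -0.308 -1.726 0.084
endloop
endfacet
facet normal -0.179 0.652 -0.737
outer loop
vertex -1.012 -2.56 -0.483
vertex -0.308 -1.726 0.084
vertex 0.192 -2.505 -0.726
endloop
endfacet
facet normal -0.197 -0.018 -0.980
outer loop
vertex -1.012 -2.56 -0.483
vertex 0.192 -2.505 -0.726
vertex -0.36 -3.597 -0.595
endloop
endfacet
facet normal -0.697 -0.372 -0.613
outer loop
vertex -1.012 -2.56 -0.483
vertex -0.36 -3.597 -0.595
vertex -1.201 -3.492 0.297
endloop
endfacet
facet normal -0.325 0.862 0.389
outer loop
vertex -0.308 -1.726 0.084
vertex -1.168 -2.336 0.716
vertex -0.06 -2.143 1.215
endloop
endfacet
facet normal -0.843 -0.162 0.513
outer loop
vertex -1.168 -2.336 0.716
vertex -1.201 -3.492 0.297
vertex -0.612 -3.235 1.346
endloop
endfacet
facet normal -0.374 -0.894 -0.247
outer loop
vertex -1.201 -3.492 0.297
vertex -0.36 -3.597 -0.595
vertex -0.112 -4.014 0.536
endloop
endfacet
facet normal 0.435 -0.321 -0.841
outer loop
vertex -0.36 -3.597 -0.595
vertex 0.192 -2.505 -0.726
vertex 0.748 -3.404 -0.096
endloop
endfacet
facet normal 0.464 0.764 -0.448
outer loop
vertex 0.192 -2.505 -0.726
vertex -0.308 -1.726 0.084
vertex 0.781 -2.248 0.323
endloop
endfacet
facet normal 0.197 0.018 0.980
outer loop
vertex 0.592 -3.18 1.103
vertex -0.06 -2.143 1.215
vertex -0.612 -3.235 1.346
endloop
endfacet
facet normal 0.179 -0.652 0.737
outer loop
vertex 0.592 -3.18 1.103
vertex -0.612 -3.235 1.346
vertex -0.112 -4.014 0.536
endloop
endfacet
facet normal 0.667 -0.712 0.220
outer loop
vertex 0.592 -3.18 1.103
vertex -0.112 -4.014 0.536
vertex 0.748 -3.404 -0.096
endloop
endfacet
facet normal 0.986 -0.080 0.143
outer loop
vertex 0.592 -3.18 1.103
vertex 0.748 -3.404 -0.096
vertex 0.781 -2.248 0.323
endloop
endfacet
facet normal 0.697 0.372 0.613
outer loop
vertex 0.592 -3.18 1.103
vertex 0.781 -2.248 0.323
vertex -0.06 -2.143 1.215
endloop
endfacet
facet normal -0.435 0.321 0.841
outer loop
vertex -0.612 -3.235 1.346
vertex -0.06 -2.143 1.215
vertex -1.168 -2.336 0.716
endloop
endfacet
facet normal -0.464 -0.764 0.448
outer loop
vertex -0.112 -4.014 0.536
vertex -0.612 -3.235 1.346
vertex -1.201 -3.492 0.297
endloop
endfacet
facet normal 0.325 -0.862 -0.389
outer loop
vertex 0.748 -3.404 -0.096
vertex -0.112 -4.014 0.536
vertex -0.36 -3.597 -0.595
endloop
endfacet
facet normal 0.843 0.162 -0.513
outer loop
vertex 0.781 -2.248 0.323
vertex 0.748 -3.404 -0.096
vertex 0.192 -2.505 -0.726
endloop
endfacet
facet normal 0.374 0.894 0.247
outer loop
vertex -0.06 -2.143 1.215
vertex 0.781 -2.248 0.323
vertex -0.308 -1.726 0.084
endloop
endfacet

endsolid


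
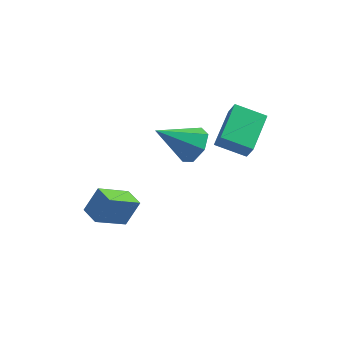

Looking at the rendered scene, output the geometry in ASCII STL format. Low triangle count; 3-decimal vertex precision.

solid 
facet normal 0.743 0.312 -0.592
outer loop
vertex -0.402 1.324 -1.972
vertex -0.945 1.224 -2.707
vertex -0.832 1.965 -2.174
endloop
endfacet
facet normal 0.074 0.345 0.936
outer loop
vertex -0.402 1.324 -1.972
vertex -0.832 1.965 -2.174
vertex -2.395 0.616 -1.553
endloop
endfacet
facet normal 0.743 0.313 -0.592
outer loop
vertex -0.832 1.965 -2.174
vertex -0.945 1.224 -2.707
vertex -1.348 2.049 -2.777
endloop
endfacet
facet normal -0.450 0.747 0.489
outer loop
vertex -0.832 1.965 -2.174
vertex -1.348 2.049 -2.777
vertex -2.395 0.616 -1.553
endloop
endfacet
facet normal 0.743 0.313 -0.592
outer loop
vertex -1.348 2.049 -2.777
vertex -0.945 1.224 -2.707
vertex -1.561 1.511 -3.328
endloop
endfacet
facet normal -0.856 0.495 -0.152
outer loop
vertex -1.348 2.049 -2.777
vertex -1.561 1.511 -3.328
vertex -2.395 0.616 -1.553
endloop
endfacet
facet normal 0.743 0.313 -0.592
outer loop
vertex -1.561 1.511 -3.328
vertex -0.945 1.224 -2.707
vertex -1.31 0.758 -3.411
endloop
endfacet
facet normal -0.834 -0.223 -0.504
outer loop
vertex -1.561 1.511 -3.328
vertex -1.31 0.758 -3.411
vertex -2.395 0.616 -1.553
endloop
endfacet
facet normal 0.743 0.312 -0.592
outer loop
vertex -1.31 0.758 -3.411
vertex -0.945 1.224 -2.707
vertex -0.785 0.355 -2.964
endloop
endfacet
facet normal -0.405 -0.863 -0.302
outer loop
vertex -1.31 0.758 -3.411
vertex -0.785 0.355 -2.964
vertex -2.395 0.616 -1.553
endloop
endfacet
facet normal 0.743 0.312 -0.592
outer loop
vertex -0.785 0.355 -2.964
vertex -0.945 1.224 -2.707
vertex -0.381 0.607 -2.324
endloop
endfacet
facet normal 0.112 -0.947 0.302
outer loop
vertex -0.785 0.355 -2.964
vertex -0.381 0.607 -2.324
vertex -2.395 0.616 -1.553
endloop
endfacet
facet normal 0.743 0.312 -0.592
outer loop
vertex -0.381 0.607 -2.324
vertex -0.945 1.224 -2.707
vertex -0.402 1.324 -1.972
endloop
endfacet
facet normal 0.325 -0.409 0.853
outer loop
vertex -0.381 0.607 -2.324
vertex -0.402 1.324 -1.972
vertex -2.395 0.616 -1.553
endloop
endfacet
facet normal -0.931 -0.038 0.363
outer loop
vertex 0.381 -0.016 -0.869
vertex 0.557 1.744 -0.232
vertex 0.06 0.302 -1.659
endloop
endfacet
facet normal -0.094 -0.936 -0.339
outer loop
vertex 1.363 0.356 -2.168
vertex 0.381 -0.016 -0.869
vertex 0.06 0.302 -1.659
endloop
endfacet
facet normal -0.931 -0.038 0.363
outer loop
vertex 0.06 0.302 -1.659
vertex 0.557 1.744 -0.232
vertex 0.236 2.062 -1.022
endloop
endfacet
facet normal -0.353 0.349 -0.868
outer loop
vertex 0.236 2.062 -1.022
vertex 1.363 0.356 -2.168
vertex 0.06 0.302 -1.659
endloop
endfacet
facet normal 0.353 -0.349 0.868
outer loop
vertex 0.381 -0.016 -0.869
vertex 1.86 1.798 -0.741
vertex 0.557 1.744 -0.232
endloop
endfacet
facet normal -0.094 -0.936 -0.339
outer loop
vertex 1.684 0.038 -1.378
vertex 0.381 -0.016 -0.869
vertex 1.363 0.356 -2.168
endloop
endfacet
facet normal 0.353 -0.349 0.868
outer loop
vertex 1.684 0.038 -1.378
vertex 1.86 1.798 -0.741
vertex 0.381 -0.016 -0.869
endloop
endfacet
facet normal 0.094 0.936 0.339
outer loop
vertex 0.557 1.744 -0.232
vertex 1.86 1.798 -0.741
vertex 0.236 2.062 -1.022
endloop
endfacet
facet normal -0.353 0.349 -0.868
outer loop
vertex 1.539 2.116 -1.531
vertex 1.363 0.356 -2.168
vertex 0.236 2.062 -1.022
endloop
endfacet
facet normal 0.094 0.936 0.339
outer loop
vertex 0.236 2.062 -1.022
vertex 1.86 1.798 -0.741
vertex 1.539 2.116 -1.531
endloop
endfacet
facet normal 0.931 0.038 -0.363
outer loop
vertex 1.539 2.116 -1.531
vertex 1.684 0.038 -1.378
vertex 1.363 0.356 -2.168
endloop
endfacet
facet normal 0.931 0.038 -0.363
outer loop
vertex 1.86 1.798 -0.741
vertex 1.684 0.038 -1.378
vertex 1.539 2.116 -1.531
endloop
endfacet
facet normal -0.379 -0.367 -0.850
outer loop
vertex -3.444 -4.373 -3.068
vertex -4.082 -3.739 -3.057
vertex -2.516 -3.426 -3.891
endloop
endfacet
facet normal 0.709 -0.705 -0.011
outer loop
vertex -2.058 -2.981 -2.863
vertex -3.444 -4.373 -3.068
vertex -2.516 -3.426 -3.891
endloop
endfacet
facet normal -0.379 -0.367 -0.849
outer loop
vertex -2.516 -3.426 -3.891
vertex -4.082 -3.739 -3.057
vertex -3.155 -2.792 -3.88
endloop
endfacet
facet normal 0.594 0.608 -0.528
outer loop
vertex -3.155 -2.792 -3.88
vertex -2.058 -2.981 -2.863
vertex -2.516 -3.426 -3.891
endloop
endfacet
facet normal -0.594 -0.607 0.528
outer loop
vertex -3.444 -4.373 -3.068
vertex -3.624 -3.294 -2.029
vertex -4.082 -3.739 -3.057
endloop
endfacet
facet normal 0.709 -0.705 -0.012
outer loop
vertex -2.985 -3.928 -2.04
vertex -3.444 -4.373 -3.068
vertex -2.058 -2.981 -2.863
endloop
endfacet
facet normal -0.594 -0.607 0.528
outer loop
vertex -2.985 -3.928 -2.04
vertex -3.624 -3.294 -2.029
vertex -3.444 -4.373 -3.068
endloop
endfacet
facet normal -0.710 0.704 0.011
outer loop
vertex -4.082 -3.739 -3.057
vertex -3.624 -3.294 -2.029
vertex -3.155 -2.792 -3.88
endloop
endfacet
facet normal 0.594 0.607 -0.528
outer loop
vertex -2.696 -2.347 -2.852
vertex -2.058 -2.981 -2.863
vertex -3.155 -2.792 -3.88
endloop
endfacet
facet normal -0.709 0.705 0.011
outer loop
vertex -3.155 -2.792 -3.88
vertex -3.624 -3.294 -2.029
vertex -2.696 -2.347 -2.852
endloop
endfacet
facet normal 0.379 0.367 0.849
outer loop
vertex -2.696 -2.347 -2.852
vertex -2.985 -3.928 -2.04
vertex -2.058 -2.981 -2.863
endloop
endfacet
facet normal 0.379 0.367 0.850
outer loop
vertex -3.624 -3.294 -2.029
vertex -2.985 -3.928 -2.04
vertex -2.696 -2.347 -2.852
endloop
endfacet

endsolid


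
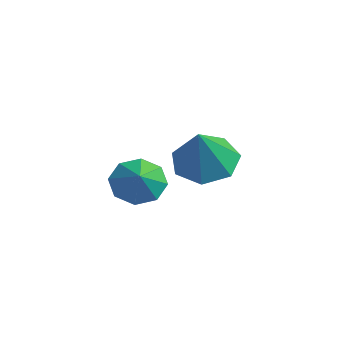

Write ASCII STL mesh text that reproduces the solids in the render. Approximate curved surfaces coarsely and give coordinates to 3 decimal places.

solid 
facet normal -0.501 0.333 -0.799
outer loop
vertex -3.743 3.227 1.138
vertex -4.478 3.664 1.781
vertex -3.579 4.102 1.4
endloop
endfacet
facet normal 0.982 -0.148 -0.122
outer loop
vertex -3.743 3.227 1.138
vertex -3.579 4.102 1.4
vertex -3.502 3.016 3.339
endloop
endfacet
facet normal -0.501 0.333 -0.799
outer loop
vertex -3.579 4.102 1.4
vertex -4.478 3.664 1.781
vertex -4.092 4.648 1.949
endloop
endfacet
facet normal 0.819 0.513 0.255
outer loop
vertex -3.579 4.102 1.4
vertex -4.092 4.648 1.949
vertex -3.502 3.016 3.339
endloop
endfacet
facet normal -0.500 0.333 -0.799
outer loop
vertex -4.092 4.648 1.949
vertex -4.478 3.664 1.781
vertex -4.896 4.453 2.371
endloop
endfacet
facet normal 0.207 0.677 0.707
outer loop
vertex -4.092 4.648 1.949
vertex -4.896 4.453 2.371
vertex -3.502 3.016 3.339
endloop
endfacet
facet normal -0.500 0.333 -0.800
outer loop
vertex -4.896 4.453 2.371
vertex -4.478 3.664 1.781
vertex -5.385 3.664 2.348
endloop
endfacet
facet normal -0.395 0.219 0.893
outer loop
vertex -4.896 4.453 2.371
vertex -5.385 3.664 2.348
vertex -3.502 3.016 3.339
endloop
endfacet
facet normal -0.500 0.333 -0.800
outer loop
vertex -5.385 3.664 2.348
vertex -4.478 3.664 1.781
vertex -5.191 2.876 1.899
endloop
endfacet
facet normal -0.531 -0.514 0.673
outer loop
vertex -5.385 3.664 2.348
vertex -5.191 2.876 1.899
vertex -3.502 3.016 3.339
endloop
endfacet
facet normal -0.500 0.333 -0.799
outer loop
vertex -5.191 2.876 1.899
vertex -4.478 3.664 1.781
vertex -4.46 2.681 1.36
endloop
endfacet
facet normal -0.102 -0.972 0.214
outer loop
vertex -5.191 2.876 1.899
vertex -4.46 2.681 1.36
vertex -3.502 3.016 3.339
endloop
endfacet
facet normal -0.501 0.333 -0.799
outer loop
vertex -4.46 2.681 1.36
vertex -4.478 3.664 1.781
vertex -3.743 3.227 1.138
endloop
endfacet
facet normal 0.572 -0.808 -0.140
outer loop
vertex -4.46 2.681 1.36
vertex -3.743 3.227 1.138
vertex -3.502 3.016 3.339
endloop
endfacet
facet normal -0.783 0.244 -0.572
outer loop
vertex -1.518 0.949 1.919
vertex -2.035 0.585 2.472
vertex -1.721 1.358 2.372
endloop
endfacet
facet normal 0.888 0.460 -0.018
outer loop
vertex -1.518 0.949 1.919
vertex -1.721 1.358 2.372
vertex -1.165 0.315 3.108
endloop
endfacet
facet normal -0.783 0.244 -0.572
outer loop
vertex -1.721 1.358 2.372
vertex -2.035 0.585 2.472
vertex -2.108 1.314 2.883
endloop
endfacet
facet normal 0.575 0.654 0.492
outer loop
vertex -1.721 1.358 2.372
vertex -2.108 1.314 2.883
vertex -1.165 0.315 3.108
endloop
endfacet
facet normal -0.784 0.244 -0.571
outer loop
vertex -2.108 1.314 2.883
vertex -2.035 0.585 2.472
vertex -2.452 0.843 3.154
endloop
endfacet
facet normal 0.189 0.382 0.904
outer loop
vertex -2.108 1.314 2.883
vertex -2.452 0.843 3.154
vertex -1.165 0.315 3.108
endloop
endfacet
facet normal -0.784 0.244 -0.571
outer loop
vertex -2.452 0.843 3.154
vertex -2.035 0.585 2.472
vertex -2.552 0.221 3.026
endloop
endfacet
facet normal -0.045 -0.194 0.980
outer loop
vertex -2.452 0.843 3.154
vertex -2.552 0.221 3.026
vertex -1.165 0.315 3.108
endloop
endfacet
facet normal -0.784 0.243 -0.572
outer loop
vertex -2.552 0.221 3.026
vertex -2.035 0.585 2.472
vertex -2.348 -0.188 2.573
endloop
endfacet
facet normal 0.010 -0.740 0.673
outer loop
vertex -2.552 0.221 3.026
vertex -2.348 -0.188 2.573
vertex -1.165 0.315 3.108
endloop
endfacet
facet normal -0.783 0.242 -0.572
outer loop
vertex -2.348 -0.188 2.573
vertex -2.035 0.585 2.472
vertex -1.961 -0.144 2.062
endloop
endfacet
facet normal 0.322 -0.932 0.164
outer loop
vertex -2.348 -0.188 2.573
vertex -1.961 -0.144 2.062
vertex -1.165 0.315 3.108
endloop
endfacet
facet normal -0.783 0.243 -0.573
outer loop
vertex -1.961 -0.144 2.062
vertex -2.035 0.585 2.472
vertex -1.617 0.327 1.791
endloop
endfacet
facet normal 0.708 -0.661 -0.249
outer loop
vertex -1.961 -0.144 2.062
vertex -1.617 0.327 1.791
vertex -1.165 0.315 3.108
endloop
endfacet
facet normal -0.783 0.242 -0.573
outer loop
vertex -1.617 0.327 1.791
vertex -2.035 0.585 2.472
vertex -1.518 0.949 1.919
endloop
endfacet
facet normal 0.942 -0.083 -0.324
outer loop
vertex -1.617 0.327 1.791
vertex -1.518 0.949 1.919
vertex -1.165 0.315 3.108
endloop
endfacet

endsolid


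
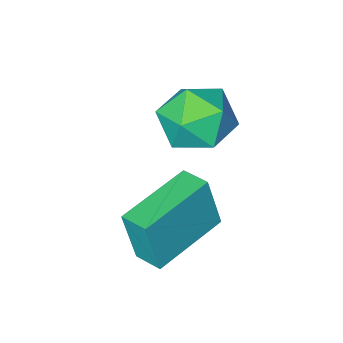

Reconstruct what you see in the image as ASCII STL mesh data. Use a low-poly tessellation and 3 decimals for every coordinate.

solid 
facet normal -0.405 0.073 0.911
outer loop
vertex -3.902 2.29 1.968
vertex -4.465 1.331 1.794
vertex -3.438 1.305 2.253
endloop
endfacet
facet normal 0.242 0.373 0.896
outer loop
vertex -3.902 2.29 1.968
vertex -3.438 1.305 2.253
vertex -2.814 2.097 1.754
endloop
endfacet
facet normal 0.236 0.886 0.399
outer loop
vertex -3.902 2.29 1.968
vertex -2.814 2.097 1.754
vertex -3.455 2.613 0.987
endloop
endfacet
facet normal -0.416 0.903 0.108
outer loop
vertex -3.902 2.29 1.968
vertex -3.455 2.613 0.987
vertex -4.475 2.14 1.012
endloop
endfacet
facet normal -0.812 0.400 0.424
outer loop
vertex -3.902 2.29 1.968
vertex -4.475 2.14 1.012
vertex -4.465 1.331 1.794
endloop
endfacet
facet normal 0.711 -0.125 0.692
outer loop
vertex -2.814 2.097 1.754
vertex -3.438 1.305 2.253
vertex -2.705 1.02 1.448
endloop
endfacet
facet normal -0.336 -0.611 0.717
outer loop
vertex -3.438 1.305 2.253
vertex -4.465 1.331 1.794
vertex -3.725 0.547 1.473
endloop
endfacet
facet normal -0.994 -0.081 -0.071
outer loop
vertex -4.465 1.331 1.794
vertex -4.475 2.14 1.012
vertex -4.366 1.063 0.706
endloop
endfacet
facet normal -0.354 0.732 -0.582
outer loop
vertex -4.475 2.14 1.012
vertex -3.455 2.613 0.987
vertex -3.742 1.855 0.207
endloop
endfacet
facet normal 0.700 0.706 -0.110
outer loop
vertex -3.455 2.613 0.987
vertex -2.814 2.097 1.754
vertex -2.715 1.829 0.666
endloop
endfacet
facet normal 0.416 -0.903 -0.108
outer loop
vertex -3.278 0.87 0.492
vertex -2.705 1.02 1.448
vertex -3.725 0.547 1.473
endloop
endfacet
facet normal -0.236 -0.886 -0.399
outer loop
vertex -3.278 0.87 0.492
vertex -3.725 0.547 1.473
vertex -4.366 1.063 0.706
endloop
endfacet
facet normal -0.242 -0.373 -0.896
outer loop
vertex -3.278 0.87 0.492
vertex -4.366 1.063 0.706
vertex -3.742 1.855 0.207
endloop
endfacet
facet normal 0.405 -0.073 -0.911
outer loop
vertex -3.278 0.87 0.492
vertex -3.742 1.855 0.207
vertex -2.715 1.829 0.666
endloop
endfacet
facet normal 0.812 -0.400 -0.424
outer loop
vertex -3.278 0.87 0.492
vertex -2.715 1.829 0.666
vertex -2.705 1.02 1.448
endloop
endfacet
facet normal 0.354 -0.732 0.582
outer loop
vertex -3.725 0.547 1.473
vertex -2.705 1.02 1.448
vertex -3.438 1.305 2.253
endloop
endfacet
facet normal -0.700 -0.706 0.110
outer loop
vertex -4.366 1.063 0.706
vertex -3.725 0.547 1.473
vertex -4.465 1.331 1.794
endloop
endfacet
facet normal -0.711 0.125 -0.692
outer loop
vertex -3.742 1.855 0.207
vertex -4.366 1.063 0.706
vertex -4.475 2.14 1.012
endloop
endfacet
facet normal 0.336 0.611 -0.717
outer loop
vertex -2.715 1.829 0.666
vertex -3.742 1.855 0.207
vertex -3.455 2.613 0.987
endloop
endfacet
facet normal 0.994 0.081 0.071
outer loop
vertex -2.705 1.02 1.448
vertex -2.715 1.829 0.666
vertex -2.814 2.097 1.754
endloop
endfacet
facet normal -0.956 -0.268 0.116
outer loop
vertex -2.397 2.948 0.909
vertex -2.603 3.748 1.06
vertex -2.654 3.18 -0.674
endloop
endfacet
facet normal 0.246 -0.953 -0.180
outer loop
vertex -0.617 3.752 -0.92
vertex -2.397 2.948 0.909
vertex -2.654 3.18 -0.674
endloop
endfacet
facet normal -0.956 -0.268 0.116
outer loop
vertex -2.654 3.18 -0.674
vertex -2.603 3.748 1.06
vertex -2.86 3.98 -0.522
endloop
endfacet
facet normal -0.159 0.145 -0.977
outer loop
vertex -2.86 3.98 -0.522
vertex -0.617 3.752 -0.92
vertex -2.654 3.18 -0.674
endloop
endfacet
facet normal 0.158 -0.144 0.977
outer loop
vertex -2.397 2.948 0.909
vertex -0.566 4.32 0.814
vertex -2.603 3.748 1.06
endloop
endfacet
facet normal 0.246 -0.953 -0.180
outer loop
vertex -0.36 3.52 0.662
vertex -2.397 2.948 0.909
vertex -0.617 3.752 -0.92
endloop
endfacet
facet normal 0.159 -0.145 0.977
outer loop
vertex -0.36 3.52 0.662
vertex -0.566 4.32 0.814
vertex -2.397 2.948 0.909
endloop
endfacet
facet normal -0.246 0.953 0.180
outer loop
vertex -2.603 3.748 1.06
vertex -0.566 4.32 0.814
vertex -2.86 3.98 -0.522
endloop
endfacet
facet normal -0.159 0.144 -0.977
outer loop
vertex -0.823 4.552 -0.769
vertex -0.617 3.752 -0.92
vertex -2.86 3.98 -0.522
endloop
endfacet
facet normal -0.246 0.953 0.179
outer loop
vertex -2.86 3.98 -0.522
vertex -0.566 4.32 0.814
vertex -0.823 4.552 -0.769
endloop
endfacet
facet normal 0.956 0.268 -0.116
outer loop
vertex -0.823 4.552 -0.769
vertex -0.36 3.52 0.662
vertex -0.617 3.752 -0.92
endloop
endfacet
facet normal 0.956 0.268 -0.116
outer loop
vertex -0.566 4.32 0.814
vertex -0.36 3.52 0.662
vertex -0.823 4.552 -0.769
endloop
endfacet

endsolid


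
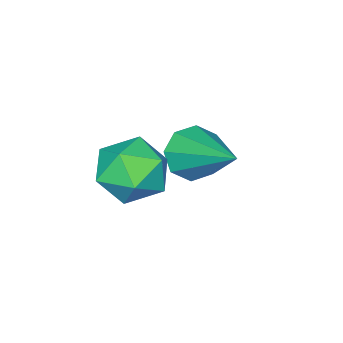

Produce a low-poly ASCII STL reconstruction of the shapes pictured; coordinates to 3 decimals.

solid 
facet normal -0.597 0.799 0.070
outer loop
vertex 2.601 -2.447 -0.871
vertex 2.021 -2.907 -0.57
vertex 2.547 -2.557 -0.081
endloop
endfacet
facet normal 0.090 0.986 0.143
outer loop
vertex 2.601 -2.447 -0.871
vertex 2.547 -2.557 -0.081
vertex 3.262 -2.57 -0.439
endloop
endfacet
facet normal 0.437 0.781 -0.446
outer loop
vertex 2.601 -2.447 -0.871
vertex 3.262 -2.57 -0.439
vertex 3.177 -2.927 -1.148
endloop
endfacet
facet normal -0.033 0.470 -0.882
outer loop
vertex 2.601 -2.447 -0.871
vertex 3.177 -2.927 -1.148
vertex 2.41 -3.135 -1.23
endloop
endfacet
facet normal -0.673 0.480 -0.563
outer loop
vertex 2.601 -2.447 -0.871
vertex 2.41 -3.135 -1.23
vertex 2.021 -2.907 -0.57
endloop
endfacet
facet normal 0.359 0.623 0.695
outer loop
vertex 3.262 -2.57 -0.439
vertex 2.547 -2.557 -0.081
vertex 3.09 -3.105 0.13
endloop
endfacet
facet normal -0.751 0.321 0.578
outer loop
vertex 2.547 -2.557 -0.081
vertex 2.021 -2.907 -0.57
vertex 2.323 -3.313 0.048
endloop
endfacet
facet normal -0.873 -0.195 -0.447
outer loop
vertex 2.021 -2.907 -0.57
vertex 2.41 -3.135 -1.23
vertex 2.238 -3.67 -0.661
endloop
endfacet
facet normal 0.161 -0.212 -0.964
outer loop
vertex 2.41 -3.135 -1.23
vertex 3.177 -2.927 -1.148
vertex 2.953 -3.683 -1.019
endloop
endfacet
facet normal 0.921 0.293 -0.258
outer loop
vertex 3.177 -2.927 -1.148
vertex 3.262 -2.57 -0.439
vertex 3.479 -3.333 -0.53
endloop
endfacet
facet normal 0.033 -0.470 0.882
outer loop
vertex 2.899 -3.793 -0.229
vertex 3.09 -3.105 0.13
vertex 2.323 -3.313 0.048
endloop
endfacet
facet normal -0.437 -0.781 0.446
outer loop
vertex 2.899 -3.793 -0.229
vertex 2.323 -3.313 0.048
vertex 2.238 -3.67 -0.661
endloop
endfacet
facet normal -0.090 -0.986 -0.143
outer loop
vertex 2.899 -3.793 -0.229
vertex 2.238 -3.67 -0.661
vertex 2.953 -3.683 -1.019
endloop
endfacet
facet normal 0.597 -0.799 -0.070
outer loop
vertex 2.899 -3.793 -0.229
vertex 2.953 -3.683 -1.019
vertex 3.479 -3.333 -0.53
endloop
endfacet
facet normal 0.673 -0.480 0.563
outer loop
vertex 2.899 -3.793 -0.229
vertex 3.479 -3.333 -0.53
vertex 3.09 -3.105 0.13
endloop
endfacet
facet normal -0.161 0.212 0.964
outer loop
vertex 2.323 -3.313 0.048
vertex 3.09 -3.105 0.13
vertex 2.547 -2.557 -0.081
endloop
endfacet
facet normal -0.921 -0.293 0.258
outer loop
vertex 2.238 -3.67 -0.661
vertex 2.323 -3.313 0.048
vertex 2.021 -2.907 -0.57
endloop
endfacet
facet normal -0.359 -0.623 -0.695
outer loop
vertex 2.953 -3.683 -1.019
vertex 2.238 -3.67 -0.661
vertex 2.41 -3.135 -1.23
endloop
endfacet
facet normal 0.751 -0.321 -0.578
outer loop
vertex 3.479 -3.333 -0.53
vertex 2.953 -3.683 -1.019
vertex 3.177 -2.927 -1.148
endloop
endfacet
facet normal 0.873 0.195 0.447
outer loop
vertex 3.09 -3.105 0.13
vertex 3.479 -3.333 -0.53
vertex 3.262 -2.57 -0.439
endloop
endfacet
facet normal -0.233 -0.830 -0.507
outer loop
vertex 1.514 -3.461 -0.962
vertex 0.972 -3.176 -1.179
vertex 1.585 -3.219 -1.391
endloop
endfacet
facet normal 0.985 0.019 0.174
outer loop
vertex 1.514 -3.461 -0.962
vertex 1.585 -3.219 -1.391
vertex 1.368 -1.764 -0.321
endloop
endfacet
facet normal -0.233 -0.832 -0.504
outer loop
vertex 1.585 -3.219 -1.391
vertex 0.972 -3.176 -1.179
vertex 1.296 -2.953 -1.697
endloop
endfacet
facet normal 0.813 0.419 -0.404
outer loop
vertex 1.585 -3.219 -1.391
vertex 1.296 -2.953 -1.697
vertex 1.368 -1.764 -0.321
endloop
endfacet
facet normal -0.234 -0.831 -0.504
outer loop
vertex 1.296 -2.953 -1.697
vertex 0.972 -3.176 -1.179
vertex 0.817 -2.817 -1.699
endloop
endfacet
facet normal 0.211 0.734 -0.645
outer loop
vertex 1.296 -2.953 -1.697
vertex 0.817 -2.817 -1.699
vertex 1.368 -1.764 -0.321
endloop
endfacet
facet normal -0.232 -0.831 -0.505
outer loop
vertex 0.817 -2.817 -1.699
vertex 0.972 -3.176 -1.179
vertex 0.429 -2.892 -1.397
endloop
endfacet
facet normal -0.470 0.782 -0.410
outer loop
vertex 0.817 -2.817 -1.699
vertex 0.429 -2.892 -1.397
vertex 1.368 -1.764 -0.321
endloop
endfacet
facet normal -0.233 -0.832 -0.504
outer loop
vertex 0.429 -2.892 -1.397
vertex 0.972 -3.176 -1.179
vertex 0.359 -3.133 -0.967
endloop
endfacet
facet normal -0.829 0.534 0.164
outer loop
vertex 0.429 -2.892 -1.397
vertex 0.359 -3.133 -0.967
vertex 1.368 -1.764 -0.321
endloop
endfacet
facet normal -0.233 -0.830 -0.506
outer loop
vertex 0.359 -3.133 -0.967
vertex 0.972 -3.176 -1.179
vertex 0.647 -3.4 -0.662
endloop
endfacet
facet normal -0.658 0.136 0.740
outer loop
vertex 0.359 -3.133 -0.967
vertex 0.647 -3.4 -0.662
vertex 1.368 -1.764 -0.321
endloop
endfacet
facet normal -0.232 -0.831 -0.506
outer loop
vertex 0.647 -3.4 -0.662
vertex 0.972 -3.176 -1.179
vertex 1.126 -3.535 -0.66
endloop
endfacet
facet normal -0.055 -0.180 0.982
outer loop
vertex 0.647 -3.4 -0.662
vertex 1.126 -3.535 -0.66
vertex 1.368 -1.764 -0.321
endloop
endfacet
facet normal -0.235 -0.831 -0.505
outer loop
vertex 1.126 -3.535 -0.66
vertex 0.972 -3.176 -1.179
vertex 1.514 -3.461 -0.962
endloop
endfacet
facet normal 0.625 -0.228 0.747
outer loop
vertex 1.126 -3.535 -0.66
vertex 1.514 -3.461 -0.962
vertex 1.368 -1.764 -0.321
endloop
endfacet

endsolid


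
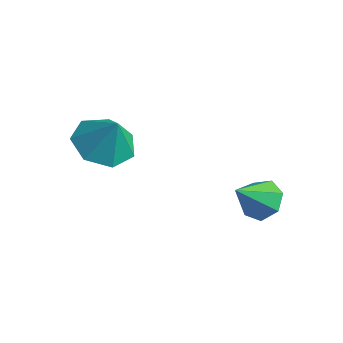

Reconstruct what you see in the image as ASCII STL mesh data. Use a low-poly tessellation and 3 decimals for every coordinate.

solid 
facet normal 0.105 0.712 -0.694
outer loop
vertex 1.251 2.757 -4.529
vertex 0.875 3.172 -4.16
vertex 1.54 3.087 -4.147
endloop
endfacet
facet normal 0.729 -0.684 0.039
outer loop
vertex 1.251 2.757 -4.529
vertex 1.54 3.087 -4.147
vertex 0.745 2.288 -3.3
endloop
endfacet
facet normal 0.105 0.712 -0.694
outer loop
vertex 1.54 3.087 -4.147
vertex 0.875 3.172 -4.16
vertex 1.328 3.481 -3.775
endloop
endfacet
facet normal 0.786 -0.145 0.601
outer loop
vertex 1.54 3.087 -4.147
vertex 1.328 3.481 -3.775
vertex 0.745 2.288 -3.3
endloop
endfacet
facet normal 0.103 0.713 -0.694
outer loop
vertex 1.328 3.481 -3.775
vertex 0.875 3.172 -4.16
vertex 0.775 3.641 -3.693
endloop
endfacet
facet normal 0.217 0.268 0.939
outer loop
vertex 1.328 3.481 -3.775
vertex 0.775 3.641 -3.693
vertex 0.745 2.288 -3.3
endloop
endfacet
facet normal 0.107 0.713 -0.693
outer loop
vertex 0.775 3.641 -3.693
vertex 0.875 3.172 -4.16
vertex 0.298 3.449 -3.964
endloop
endfacet
facet normal -0.551 0.244 0.798
outer loop
vertex 0.775 3.641 -3.693
vertex 0.298 3.449 -3.964
vertex 0.745 2.288 -3.3
endloop
endfacet
facet normal 0.105 0.711 -0.695
outer loop
vertex 0.298 3.449 -3.964
vertex 0.875 3.172 -4.16
vertex 0.255 3.047 -4.382
endloop
endfacet
facet normal -0.938 -0.197 0.286
outer loop
vertex 0.298 3.449 -3.964
vertex 0.255 3.047 -4.382
vertex 0.745 2.288 -3.3
endloop
endfacet
facet normal 0.105 0.711 -0.695
outer loop
vertex 0.255 3.047 -4.382
vertex 0.875 3.172 -4.16
vertex 0.68 2.739 -4.633
endloop
endfacet
facet normal -0.653 -0.727 -0.214
outer loop
vertex 0.255 3.047 -4.382
vertex 0.68 2.739 -4.633
vertex 0.745 2.288 -3.3
endloop
endfacet
facet normal 0.104 0.712 -0.695
outer loop
vertex 0.68 2.739 -4.633
vertex 0.875 3.172 -4.16
vertex 1.251 2.757 -4.529
endloop
endfacet
facet normal 0.089 -0.942 -0.323
outer loop
vertex 0.68 2.739 -4.633
vertex 1.251 2.757 -4.529
vertex 0.745 2.288 -3.3
endloop
endfacet
facet normal -0.449 -0.052 -0.892
outer loop
vertex -1.268 0.645 -2.188
vertex -1.971 0.23 -1.81
vertex -1.837 1.112 -1.929
endloop
endfacet
facet normal 0.682 0.678 0.274
outer loop
vertex -1.268 0.645 -2.188
vertex -1.837 1.112 -1.929
vertex -1.469 0.29 -0.81
endloop
endfacet
facet normal -0.448 -0.052 -0.893
outer loop
vertex -1.837 1.112 -1.929
vertex -1.971 0.23 -1.81
vertex -2.508 0.916 -1.581
endloop
endfacet
facet normal 0.062 0.814 0.578
outer loop
vertex -1.837 1.112 -1.929
vertex -2.508 0.916 -1.581
vertex -1.469 0.29 -0.81
endloop
endfacet
facet normal -0.449 -0.054 -0.892
outer loop
vertex -2.508 0.916 -1.581
vertex -1.971 0.23 -1.81
vertex -2.774 0.203 -1.404
endloop
endfacet
facet normal -0.406 0.360 0.840
outer loop
vertex -2.508 0.916 -1.581
vertex -2.774 0.203 -1.404
vertex -1.469 0.29 -0.81
endloop
endfacet
facet normal -0.449 -0.053 -0.892
outer loop
vertex -2.774 0.203 -1.404
vertex -1.971 0.23 -1.81
vertex -2.436 -0.489 -1.533
endloop
endfacet
facet normal -0.370 -0.342 0.864
outer loop
vertex -2.774 0.203 -1.404
vertex -2.436 -0.489 -1.533
vertex -1.469 0.29 -0.81
endloop
endfacet
facet normal -0.449 -0.054 -0.892
outer loop
vertex -2.436 -0.489 -1.533
vertex -1.971 0.23 -1.81
vertex -1.748 -0.639 -1.87
endloop
endfacet
facet normal 0.143 -0.763 0.631
outer loop
vertex -2.436 -0.489 -1.533
vertex -1.748 -0.639 -1.87
vertex -1.469 0.29 -0.81
endloop
endfacet
facet normal -0.449 -0.054 -0.892
outer loop
vertex -1.748 -0.639 -1.87
vertex -1.971 0.23 -1.81
vertex -1.228 -0.135 -2.162
endloop
endfacet
facet normal 0.746 -0.586 0.317
outer loop
vertex -1.748 -0.639 -1.87
vertex -1.228 -0.135 -2.162
vertex -1.469 0.29 -0.81
endloop
endfacet
facet normal -0.449 -0.053 -0.892
outer loop
vertex -1.228 -0.135 -2.162
vertex -1.971 0.23 -1.81
vertex -1.268 0.645 -2.188
endloop
endfacet
facet normal 0.986 0.056 0.158
outer loop
vertex -1.228 -0.135 -2.162
vertex -1.268 0.645 -2.188
vertex -1.469 0.29 -0.81
endloop
endfacet

endsolid


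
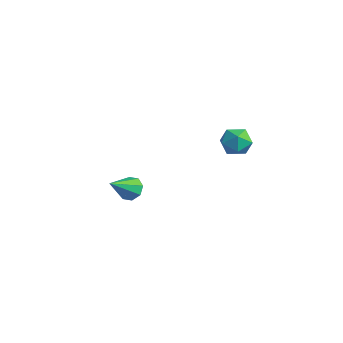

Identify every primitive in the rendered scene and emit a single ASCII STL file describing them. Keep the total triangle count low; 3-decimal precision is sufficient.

solid 
facet normal 0.358 0.878 0.318
outer loop
vertex 2.564 3.846 1.874
vertex 2.578 3.594 2.554
vertex 3.157 3.513 2.126
endloop
endfacet
facet normal 0.567 0.745 -0.350
outer loop
vertex 2.564 3.846 1.874
vertex 3.157 3.513 2.126
vertex 2.922 3.376 1.453
endloop
endfacet
facet normal -0.017 0.660 -0.751
outer loop
vertex 2.564 3.846 1.874
vertex 2.922 3.376 1.453
vertex 2.196 3.372 1.466
endloop
endfacet
facet normal -0.587 0.739 -0.329
outer loop
vertex 2.564 3.846 1.874
vertex 2.196 3.372 1.466
vertex 1.984 3.507 2.147
endloop
endfacet
facet normal -0.355 0.874 0.331
outer loop
vertex 2.564 3.846 1.874
vertex 1.984 3.507 2.147
vertex 2.578 3.594 2.554
endloop
endfacet
facet normal 0.928 0.129 -0.350
outer loop
vertex 2.922 3.376 1.453
vertex 3.157 3.513 2.126
vertex 3.156 2.833 1.873
endloop
endfacet
facet normal 0.589 0.344 0.731
outer loop
vertex 3.157 3.513 2.126
vertex 2.578 3.594 2.554
vertex 2.944 2.968 2.554
endloop
endfacet
facet normal -0.565 0.338 0.752
outer loop
vertex 2.578 3.594 2.554
vertex 1.984 3.507 2.147
vertex 2.218 2.964 2.567
endloop
endfacet
facet normal -0.941 0.119 -0.317
outer loop
vertex 1.984 3.507 2.147
vertex 2.196 3.372 1.466
vertex 1.983 2.827 1.894
endloop
endfacet
facet normal -0.018 -0.010 -1.000
outer loop
vertex 2.196 3.372 1.466
vertex 2.922 3.376 1.453
vertex 2.562 2.746 1.466
endloop
endfacet
facet normal 0.587 -0.739 0.329
outer loop
vertex 2.576 2.494 2.146
vertex 3.156 2.833 1.873
vertex 2.944 2.968 2.554
endloop
endfacet
facet normal 0.017 -0.660 0.751
outer loop
vertex 2.576 2.494 2.146
vertex 2.944 2.968 2.554
vertex 2.218 2.964 2.567
endloop
endfacet
facet normal -0.567 -0.745 0.350
outer loop
vertex 2.576 2.494 2.146
vertex 2.218 2.964 2.567
vertex 1.983 2.827 1.894
endloop
endfacet
facet normal -0.358 -0.878 -0.318
outer loop
vertex 2.576 2.494 2.146
vertex 1.983 2.827 1.894
vertex 2.562 2.746 1.466
endloop
endfacet
facet normal 0.355 -0.874 -0.331
outer loop
vertex 2.576 2.494 2.146
vertex 2.562 2.746 1.466
vertex 3.156 2.833 1.873
endloop
endfacet
facet normal 0.941 -0.119 0.317
outer loop
vertex 2.944 2.968 2.554
vertex 3.156 2.833 1.873
vertex 3.157 3.513 2.126
endloop
endfacet
facet normal 0.018 0.010 1.000
outer loop
vertex 2.218 2.964 2.567
vertex 2.944 2.968 2.554
vertex 2.578 3.594 2.554
endloop
endfacet
facet normal -0.928 -0.129 0.350
outer loop
vertex 1.983 2.827 1.894
vertex 2.218 2.964 2.567
vertex 1.984 3.507 2.147
endloop
endfacet
facet normal -0.589 -0.344 -0.731
outer loop
vertex 2.562 2.746 1.466
vertex 1.983 2.827 1.894
vertex 2.196 3.372 1.466
endloop
endfacet
facet normal 0.565 -0.338 -0.752
outer loop
vertex 3.156 2.833 1.873
vertex 2.562 2.746 1.466
vertex 2.922 3.376 1.453
endloop
endfacet
facet normal -0.174 0.781 -0.600
outer loop
vertex -2.446 1.607 -3.592
vertex -2.87 1.819 -3.193
vertex -2.26 1.898 -3.267
endloop
endfacet
facet normal 0.906 -0.387 -0.172
outer loop
vertex -2.446 1.607 -3.592
vertex -2.26 1.898 -3.267
vertex -2.61 0.641 -2.287
endloop
endfacet
facet normal -0.174 0.781 -0.600
outer loop
vertex -2.26 1.898 -3.267
vertex -2.87 1.819 -3.193
vertex -2.432 2.143 -2.898
endloop
endfacet
facet normal 0.918 0.051 0.394
outer loop
vertex -2.26 1.898 -3.267
vertex -2.432 2.143 -2.898
vertex -2.61 0.641 -2.287
endloop
endfacet
facet normal -0.172 0.780 -0.601
outer loop
vertex -2.432 2.143 -2.898
vertex -2.87 1.819 -3.193
vertex -2.86 2.199 -2.703
endloop
endfacet
facet normal 0.428 0.297 0.854
outer loop
vertex -2.432 2.143 -2.898
vertex -2.86 2.199 -2.703
vertex -2.61 0.641 -2.287
endloop
endfacet
facet normal -0.172 0.780 -0.601
outer loop
vertex -2.86 2.199 -2.703
vertex -2.87 1.819 -3.193
vertex -3.295 2.032 -2.795
endloop
endfacet
facet normal -0.278 0.206 0.938
outer loop
vertex -2.86 2.199 -2.703
vertex -3.295 2.032 -2.795
vertex -2.61 0.641 -2.287
endloop
endfacet
facet normal -0.171 0.781 -0.601
outer loop
vertex -3.295 2.032 -2.795
vertex -2.87 1.819 -3.193
vertex -3.481 1.741 -3.12
endloop
endfacet
facet normal -0.784 -0.167 0.598
outer loop
vertex -3.295 2.032 -2.795
vertex -3.481 1.741 -3.12
vertex -2.61 0.641 -2.287
endloop
endfacet
facet normal -0.171 0.781 -0.600
outer loop
vertex -3.481 1.741 -3.12
vertex -2.87 1.819 -3.193
vertex -3.309 1.496 -3.488
endloop
endfacet
facet normal -0.795 -0.606 0.032
outer loop
vertex -3.481 1.741 -3.12
vertex -3.309 1.496 -3.488
vertex -2.61 0.641 -2.287
endloop
endfacet
facet normal -0.172 0.781 -0.600
outer loop
vertex -3.309 1.496 -3.488
vertex -2.87 1.819 -3.193
vertex -2.88 1.44 -3.684
endloop
endfacet
facet normal -0.306 -0.851 -0.427
outer loop
vertex -3.309 1.496 -3.488
vertex -2.88 1.44 -3.684
vertex -2.61 0.641 -2.287
endloop
endfacet
facet normal -0.174 0.781 -0.600
outer loop
vertex -2.88 1.44 -3.684
vertex -2.87 1.819 -3.193
vertex -2.446 1.607 -3.592
endloop
endfacet
facet normal 0.401 -0.760 -0.512
outer loop
vertex -2.88 1.44 -3.684
vertex -2.446 1.607 -3.592
vertex -2.61 0.641 -2.287
endloop
endfacet

endsolid


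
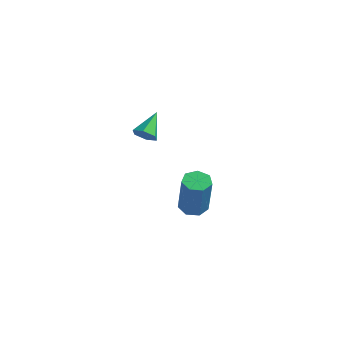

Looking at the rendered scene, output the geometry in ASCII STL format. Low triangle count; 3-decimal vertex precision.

solid 
facet normal -0.152 0.137 -0.979
outer loop
vertex 3.841 -2.006 -4.977
vertex 3.307 -1.562 -4.832
vertex 3.996 -1.413 -4.918
endloop
endfacet
facet normal 0.956 -0.232 -0.181
outer loop
vertex 3.841 -2.006 -4.977
vertex 3.996 -1.413 -4.918
vertex 4.167 -2.303 -2.873
endloop
endfacet
facet normal 0.956 -0.231 -0.181
outer loop
vertex 4.167 -2.303 -2.873
vertex 3.996 -1.413 -4.918
vertex 4.322 -1.709 -2.813
endloop
endfacet
facet normal 0.151 -0.138 0.979
outer loop
vertex 4.167 -2.303 -2.873
vertex 4.322 -1.709 -2.813
vertex 3.633 -1.858 -2.728
endloop
endfacet
facet normal -0.152 0.137 -0.979
outer loop
vertex 3.996 -1.413 -4.918
vertex 3.307 -1.562 -4.832
vertex 3.632 -0.932 -4.794
endloop
endfacet
facet normal 0.792 0.609 -0.037
outer loop
vertex 3.996 -1.413 -4.918
vertex 3.632 -0.932 -4.794
vertex 4.322 -1.709 -2.813
endloop
endfacet
facet normal 0.792 0.609 -0.037
outer loop
vertex 4.322 -1.709 -2.813
vertex 3.632 -0.932 -4.794
vertex 3.958 -1.228 -2.689
endloop
endfacet
facet normal 0.151 -0.138 0.979
outer loop
vertex 4.322 -1.709 -2.813
vertex 3.958 -1.228 -2.689
vertex 3.633 -1.858 -2.728
endloop
endfacet
facet normal -0.151 0.137 -0.979
outer loop
vertex 3.632 -0.932 -4.794
vertex 3.307 -1.562 -4.832
vertex 3.023 -0.925 -4.699
endloop
endfacet
facet normal 0.032 0.990 0.134
outer loop
vertex 3.632 -0.932 -4.794
vertex 3.023 -0.925 -4.699
vertex 3.958 -1.228 -2.689
endloop
endfacet
facet normal 0.032 0.990 0.134
outer loop
vertex 3.958 -1.228 -2.689
vertex 3.023 -0.925 -4.699
vertex 3.349 -1.221 -2.594
endloop
endfacet
facet normal 0.151 -0.139 0.979
outer loop
vertex 3.958 -1.228 -2.689
vertex 3.349 -1.221 -2.594
vertex 3.633 -1.858 -2.728
endloop
endfacet
facet normal -0.151 0.137 -0.979
outer loop
vertex 3.023 -0.925 -4.699
vertex 3.307 -1.562 -4.832
vertex 2.628 -1.398 -4.704
endloop
endfacet
facet normal -0.752 0.626 0.205
outer loop
vertex 3.023 -0.925 -4.699
vertex 2.628 -1.398 -4.704
vertex 3.349 -1.221 -2.594
endloop
endfacet
facet normal -0.753 0.626 0.205
outer loop
vertex 3.349 -1.221 -2.594
vertex 2.628 -1.398 -4.704
vertex 2.954 -1.694 -2.6
endloop
endfacet
facet normal 0.151 -0.139 0.979
outer loop
vertex 3.349 -1.221 -2.594
vertex 2.954 -1.694 -2.6
vertex 3.633 -1.858 -2.728
endloop
endfacet
facet normal -0.151 0.138 -0.979
outer loop
vertex 2.628 -1.398 -4.704
vertex 3.307 -1.562 -4.832
vertex 2.745 -1.994 -4.806
endloop
endfacet
facet normal -0.970 -0.211 0.121
outer loop
vertex 2.628 -1.398 -4.704
vertex 2.745 -1.994 -4.806
vertex 2.954 -1.694 -2.6
endloop
endfacet
facet normal -0.970 -0.209 0.120
outer loop
vertex 2.954 -1.694 -2.6
vertex 2.745 -1.994 -4.806
vertex 3.07 -2.29 -2.702
endloop
endfacet
facet normal 0.151 -0.138 0.979
outer loop
vertex 2.954 -1.694 -2.6
vertex 3.07 -2.29 -2.702
vertex 3.633 -1.858 -2.728
endloop
endfacet
facet normal -0.152 0.139 -0.979
outer loop
vertex 2.745 -1.994 -4.806
vertex 3.307 -1.562 -4.832
vertex 3.284 -2.265 -4.928
endloop
endfacet
facet normal -0.458 -0.887 -0.054
outer loop
vertex 2.745 -1.994 -4.806
vertex 3.284 -2.265 -4.928
vertex 3.07 -2.29 -2.702
endloop
endfacet
facet normal -0.458 -0.888 -0.054
outer loop
vertex 3.07 -2.29 -2.702
vertex 3.284 -2.265 -4.928
vertex 3.61 -2.561 -2.823
endloop
endfacet
facet normal 0.151 -0.137 0.979
outer loop
vertex 3.07 -2.29 -2.702
vertex 3.61 -2.561 -2.823
vertex 3.633 -1.858 -2.728
endloop
endfacet
facet normal -0.151 0.139 -0.979
outer loop
vertex 3.284 -2.265 -4.928
vertex 3.307 -1.562 -4.832
vertex 3.841 -2.006 -4.977
endloop
endfacet
facet normal 0.400 -0.897 -0.188
outer loop
vertex 3.284 -2.265 -4.928
vertex 3.841 -2.006 -4.977
vertex 3.61 -2.561 -2.823
endloop
endfacet
facet normal 0.399 -0.897 -0.188
outer loop
vertex 3.61 -2.561 -2.823
vertex 3.841 -2.006 -4.977
vertex 4.167 -2.303 -2.873
endloop
endfacet
facet normal 0.151 -0.137 0.979
outer loop
vertex 3.61 -2.561 -2.823
vertex 4.167 -2.303 -2.873
vertex 3.633 -1.858 -2.728
endloop
endfacet
facet normal 0.024 -0.861 -0.508
outer loop
vertex 2.932 -4.517 1.908
vertex 2.377 -4.413 1.705
vertex 2.852 -4.216 1.394
endloop
endfacet
facet normal 0.920 0.383 0.081
outer loop
vertex 2.932 -4.517 1.908
vertex 2.852 -4.216 1.394
vertex 2.343 -3.207 2.415
endloop
endfacet
facet normal 0.025 -0.862 -0.507
outer loop
vertex 2.852 -4.216 1.394
vertex 2.377 -4.413 1.705
vertex 2.297 -4.113 1.191
endloop
endfacet
facet normal 0.346 0.748 -0.567
outer loop
vertex 2.852 -4.216 1.394
vertex 2.297 -4.113 1.191
vertex 2.343 -3.207 2.415
endloop
endfacet
facet normal 0.024 -0.862 -0.507
outer loop
vertex 2.297 -4.113 1.191
vertex 2.377 -4.413 1.705
vertex 1.822 -4.309 1.502
endloop
endfacet
facet normal -0.582 0.664 -0.470
outer loop
vertex 2.297 -4.113 1.191
vertex 1.822 -4.309 1.502
vertex 2.343 -3.207 2.415
endloop
endfacet
facet normal 0.024 -0.861 -0.508
outer loop
vertex 1.822 -4.309 1.502
vertex 2.377 -4.413 1.705
vertex 1.903 -4.609 2.015
endloop
endfacet
facet normal -0.937 0.216 0.274
outer loop
vertex 1.822 -4.309 1.502
vertex 1.903 -4.609 2.015
vertex 2.343 -3.207 2.415
endloop
endfacet
facet normal 0.024 -0.861 -0.508
outer loop
vertex 1.903 -4.609 2.015
vertex 2.377 -4.413 1.705
vertex 2.458 -4.713 2.218
endloop
endfacet
facet normal -0.364 -0.148 0.920
outer loop
vertex 1.903 -4.609 2.015
vertex 2.458 -4.713 2.218
vertex 2.343 -3.207 2.415
endloop
endfacet
facet normal 0.024 -0.861 -0.508
outer loop
vertex 2.458 -4.713 2.218
vertex 2.377 -4.413 1.705
vertex 2.932 -4.517 1.908
endloop
endfacet
facet normal 0.565 -0.064 0.823
outer loop
vertex 2.458 -4.713 2.218
vertex 2.932 -4.517 1.908
vertex 2.343 -3.207 2.415
endloop
endfacet

endsolid
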